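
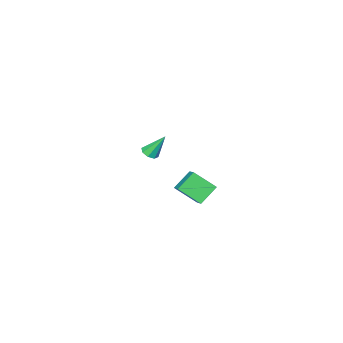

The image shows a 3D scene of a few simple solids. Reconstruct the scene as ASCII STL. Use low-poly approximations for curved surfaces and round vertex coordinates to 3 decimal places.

solid 
facet normal -0.782 -0.009 0.623
outer loop
vertex -2.305 -3.145 -3.131
vertex -1.686 -2.006 -2.338
vertex -3.088 -2.047 -4.098
endloop
endfacet
facet normal -0.407 -0.750 -0.522
outer loop
vertex -1.954 -2.034 -5.002
vertex -2.305 -3.145 -3.131
vertex -3.088 -2.047 -4.098
endloop
endfacet
facet normal -0.782 -0.009 0.623
outer loop
vertex -3.088 -2.047 -4.098
vertex -1.686 -2.006 -2.338
vertex -2.469 -0.907 -3.305
endloop
endfacet
facet normal -0.472 0.662 -0.583
outer loop
vertex -2.469 -0.907 -3.305
vertex -1.954 -2.034 -5.002
vertex -3.088 -2.047 -4.098
endloop
endfacet
facet normal 0.472 -0.662 0.582
outer loop
vertex -2.305 -3.145 -3.131
vertex -0.552 -1.993 -3.242
vertex -1.686 -2.006 -2.338
endloop
endfacet
facet normal -0.408 -0.749 -0.522
outer loop
vertex -1.171 -3.133 -4.035
vertex -2.305 -3.145 -3.131
vertex -1.954 -2.034 -5.002
endloop
endfacet
facet normal 0.472 -0.662 0.583
outer loop
vertex -1.171 -3.133 -4.035
vertex -0.552 -1.993 -3.242
vertex -2.305 -3.145 -3.131
endloop
endfacet
facet normal 0.407 0.749 0.522
outer loop
vertex -1.686 -2.006 -2.338
vertex -0.552 -1.993 -3.242
vertex -2.469 -0.907 -3.305
endloop
endfacet
facet normal -0.472 0.662 -0.583
outer loop
vertex -1.335 -0.895 -4.209
vertex -1.954 -2.034 -5.002
vertex -2.469 -0.907 -3.305
endloop
endfacet
facet normal 0.408 0.750 0.521
outer loop
vertex -2.469 -0.907 -3.305
vertex -0.552 -1.993 -3.242
vertex -1.335 -0.895 -4.209
endloop
endfacet
facet normal 0.782 0.009 -0.623
outer loop
vertex -1.335 -0.895 -4.209
vertex -1.171 -3.133 -4.035
vertex -1.954 -2.034 -5.002
endloop
endfacet
facet normal 0.782 0.009 -0.623
outer loop
vertex -0.552 -1.993 -3.242
vertex -1.171 -3.133 -4.035
vertex -1.335 -0.895 -4.209
endloop
endfacet
facet normal 0.363 -0.379 -0.851
outer loop
vertex 3.826 1.047 2.861
vertex 3.422 0.705 2.841
vertex 3.508 1.196 2.659
endloop
endfacet
facet normal 0.370 0.924 0.099
outer loop
vertex 3.826 1.047 2.861
vertex 3.508 1.196 2.659
vertex 2.858 1.295 4.159
endloop
endfacet
facet normal 0.364 -0.379 -0.851
outer loop
vertex 3.508 1.196 2.659
vertex 3.422 0.705 2.841
vertex 3.139 1.057 2.563
endloop
endfacet
facet normal -0.302 0.934 -0.192
outer loop
vertex 3.508 1.196 2.659
vertex 3.139 1.057 2.563
vertex 2.858 1.295 4.159
endloop
endfacet
facet normal 0.364 -0.379 -0.851
outer loop
vertex 3.139 1.057 2.563
vertex 3.422 0.705 2.841
vertex 2.936 0.712 2.63
endloop
endfacet
facet normal -0.859 0.463 -0.220
outer loop
vertex 3.139 1.057 2.563
vertex 2.936 0.712 2.63
vertex 2.858 1.295 4.159
endloop
endfacet
facet normal 0.364 -0.380 -0.850
outer loop
vertex 2.936 0.712 2.63
vertex 3.422 0.705 2.841
vertex 3.018 0.363 2.821
endloop
endfacet
facet normal -0.977 -0.212 0.031
outer loop
vertex 2.936 0.712 2.63
vertex 3.018 0.363 2.821
vertex 2.858 1.295 4.159
endloop
endfacet
facet normal 0.364 -0.380 -0.851
outer loop
vertex 3.018 0.363 2.821
vertex 3.422 0.705 2.841
vertex 3.336 0.215 3.023
endloop
endfacet
facet normal -0.587 -0.696 0.414
outer loop
vertex 3.018 0.363 2.821
vertex 3.336 0.215 3.023
vertex 2.858 1.295 4.159
endloop
endfacet
facet normal 0.364 -0.380 -0.850
outer loop
vertex 3.336 0.215 3.023
vertex 3.422 0.705 2.841
vertex 3.705 0.354 3.119
endloop
endfacet
facet normal 0.082 -0.705 0.705
outer loop
vertex 3.336 0.215 3.023
vertex 3.705 0.354 3.119
vertex 2.858 1.295 4.159
endloop
endfacet
facet normal 0.364 -0.380 -0.850
outer loop
vertex 3.705 0.354 3.119
vertex 3.422 0.705 2.841
vertex 3.908 0.699 3.052
endloop
endfacet
facet normal 0.639 -0.234 0.732
outer loop
vertex 3.705 0.354 3.119
vertex 3.908 0.699 3.052
vertex 2.858 1.295 4.159
endloop
endfacet
facet normal 0.364 -0.381 -0.850
outer loop
vertex 3.908 0.699 3.052
vertex 3.422 0.705 2.841
vertex 3.826 1.047 2.861
endloop
endfacet
facet normal 0.757 0.442 0.480
outer loop
vertex 3.908 0.699 3.052
vertex 3.826 1.047 2.861
vertex 2.858 1.295 4.159
endloop
endfacet

endsolid


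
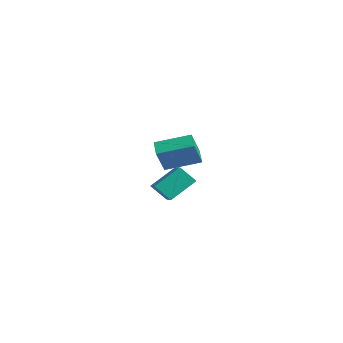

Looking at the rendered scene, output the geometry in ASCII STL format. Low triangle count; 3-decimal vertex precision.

solid 
facet normal -0.832 0.308 0.462
outer loop
vertex -2.722 -1.378 2.618
vertex -1.856 0.185 3.135
vertex -3.191 -0.686 1.313
endloop
endfacet
facet normal -0.466 -0.840 -0.278
outer loop
vertex -2.384 -0.985 0.865
vertex -2.722 -1.378 2.618
vertex -3.191 -0.686 1.313
endloop
endfacet
facet normal -0.832 0.309 0.462
outer loop
vertex -3.191 -0.686 1.313
vertex -1.856 0.185 3.135
vertex -2.324 0.877 1.83
endloop
endfacet
facet normal -0.302 0.446 -0.842
outer loop
vertex -2.324 0.877 1.83
vertex -2.384 -0.985 0.865
vertex -3.191 -0.686 1.313
endloop
endfacet
facet normal 0.302 -0.446 0.842
outer loop
vertex -2.722 -1.378 2.618
vertex -1.049 -0.114 2.687
vertex -1.856 0.185 3.135
endloop
endfacet
facet normal -0.466 -0.840 -0.278
outer loop
vertex -1.916 -1.677 2.17
vertex -2.722 -1.378 2.618
vertex -2.384 -0.985 0.865
endloop
endfacet
facet normal 0.303 -0.446 0.842
outer loop
vertex -1.916 -1.677 2.17
vertex -1.049 -0.114 2.687
vertex -2.722 -1.378 2.618
endloop
endfacet
facet normal 0.466 0.840 0.278
outer loop
vertex -1.856 0.185 3.135
vertex -1.049 -0.114 2.687
vertex -2.324 0.877 1.83
endloop
endfacet
facet normal -0.303 0.446 -0.842
outer loop
vertex -1.518 0.578 1.382
vertex -2.384 -0.985 0.865
vertex -2.324 0.877 1.83
endloop
endfacet
facet normal 0.466 0.840 0.278
outer loop
vertex -2.324 0.877 1.83
vertex -1.049 -0.114 2.687
vertex -1.518 0.578 1.382
endloop
endfacet
facet normal 0.832 -0.308 -0.462
outer loop
vertex -1.518 0.578 1.382
vertex -1.916 -1.677 2.17
vertex -2.384 -0.985 0.865
endloop
endfacet
facet normal 0.831 -0.308 -0.462
outer loop
vertex -1.049 -0.114 2.687
vertex -1.916 -1.677 2.17
vertex -1.518 0.578 1.382
endloop
endfacet
facet normal -0.419 -0.543 0.728
outer loop
vertex 4.031 -3.582 3.495
vertex 3.132 -3.319 3.173
vertex 4.004 -4.817 2.558
endloop
endfacet
facet normal 0.908 -0.266 0.324
outer loop
vertex 4.448 -4.241 1.787
vertex 4.031 -3.582 3.495
vertex 4.004 -4.817 2.558
endloop
endfacet
facet normal -0.419 -0.543 0.728
outer loop
vertex 4.004 -4.817 2.558
vertex 3.132 -3.319 3.173
vertex 3.105 -4.553 2.237
endloop
endfacet
facet normal -0.018 -0.796 -0.605
outer loop
vertex 3.105 -4.553 2.237
vertex 4.448 -4.241 1.787
vertex 4.004 -4.817 2.558
endloop
endfacet
facet normal 0.016 0.796 0.604
outer loop
vertex 4.031 -3.582 3.495
vertex 3.576 -2.743 2.402
vertex 3.132 -3.319 3.173
endloop
endfacet
facet normal 0.908 -0.266 0.324
outer loop
vertex 4.475 -3.007 2.723
vertex 4.031 -3.582 3.495
vertex 4.448 -4.241 1.787
endloop
endfacet
facet normal 0.018 0.797 0.604
outer loop
vertex 4.475 -3.007 2.723
vertex 3.576 -2.743 2.402
vertex 4.031 -3.582 3.495
endloop
endfacet
facet normal -0.908 0.266 -0.324
outer loop
vertex 3.132 -3.319 3.173
vertex 3.576 -2.743 2.402
vertex 3.105 -4.553 2.237
endloop
endfacet
facet normal -0.017 -0.797 -0.604
outer loop
vertex 3.549 -3.978 1.465
vertex 4.448 -4.241 1.787
vertex 3.105 -4.553 2.237
endloop
endfacet
facet normal -0.908 0.266 -0.324
outer loop
vertex 3.105 -4.553 2.237
vertex 3.576 -2.743 2.402
vertex 3.549 -3.978 1.465
endloop
endfacet
facet normal 0.419 0.543 -0.728
outer loop
vertex 3.549 -3.978 1.465
vertex 4.475 -3.007 2.723
vertex 4.448 -4.241 1.787
endloop
endfacet
facet normal 0.419 0.543 -0.728
outer loop
vertex 3.576 -2.743 2.402
vertex 4.475 -3.007 2.723
vertex 3.549 -3.978 1.465
endloop
endfacet

endsolid


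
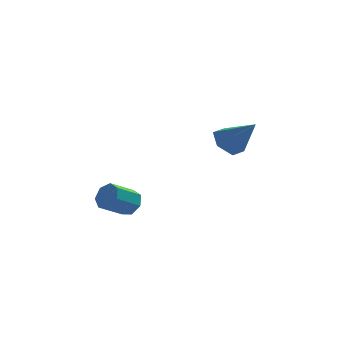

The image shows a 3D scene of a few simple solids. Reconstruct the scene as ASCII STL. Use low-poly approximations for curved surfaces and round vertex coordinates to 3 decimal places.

solid 
facet normal 0.738 0.400 -0.543
outer loop
vertex -1.484 -4.28 -3.073
vertex -1.88 -3.687 -3.174
vertex -1.413 -3.83 -2.645
endloop
endfacet
facet normal 0.666 -0.566 0.485
outer loop
vertex -1.484 -4.28 -3.073
vertex -1.413 -3.83 -2.645
vertex -2.523 -4.845 -2.306
endloop
endfacet
facet normal 0.666 -0.567 0.484
outer loop
vertex -2.523 -4.845 -2.306
vertex -1.413 -3.83 -2.645
vertex -2.452 -4.396 -1.878
endloop
endfacet
facet normal -0.737 -0.402 0.544
outer loop
vertex -2.523 -4.845 -2.306
vertex -2.452 -4.396 -1.878
vertex -2.92 -4.253 -2.406
endloop
endfacet
facet normal 0.738 0.401 -0.543
outer loop
vertex -1.413 -3.83 -2.645
vertex -1.88 -3.687 -3.174
vertex -1.694 -3.273 -2.615
endloop
endfacet
facet normal 0.504 0.209 0.838
outer loop
vertex -1.413 -3.83 -2.645
vertex -1.694 -3.273 -2.615
vertex -2.452 -4.396 -1.878
endloop
endfacet
facet normal 0.505 0.209 0.838
outer loop
vertex -2.452 -4.396 -1.878
vertex -1.694 -3.273 -2.615
vertex -2.733 -3.838 -1.848
endloop
endfacet
facet normal -0.737 -0.400 0.545
outer loop
vertex -2.452 -4.396 -1.878
vertex -2.733 -3.838 -1.848
vertex -2.92 -4.253 -2.406
endloop
endfacet
facet normal 0.738 0.401 -0.543
outer loop
vertex -1.694 -3.273 -2.615
vertex -1.88 -3.687 -3.174
vertex -2.115 -3.028 -3.006
endloop
endfacet
facet normal -0.037 0.828 0.559
outer loop
vertex -1.694 -3.273 -2.615
vertex -2.115 -3.028 -3.006
vertex -2.733 -3.838 -1.848
endloop
endfacet
facet normal -0.037 0.828 0.560
outer loop
vertex -2.733 -3.838 -1.848
vertex -2.115 -3.028 -3.006
vertex -3.154 -3.593 -2.238
endloop
endfacet
facet normal -0.737 -0.400 0.545
outer loop
vertex -2.733 -3.838 -1.848
vertex -3.154 -3.593 -2.238
vertex -2.92 -4.253 -2.406
endloop
endfacet
facet normal 0.737 0.401 -0.544
outer loop
vertex -2.115 -3.028 -3.006
vertex -1.88 -3.687 -3.174
vertex -2.36 -3.279 -3.523
endloop
endfacet
facet normal -0.550 0.823 -0.139
outer loop
vertex -2.115 -3.028 -3.006
vertex -2.36 -3.279 -3.523
vertex -3.154 -3.593 -2.238
endloop
endfacet
facet normal -0.551 0.823 -0.140
outer loop
vertex -3.154 -3.593 -2.238
vertex -2.36 -3.279 -3.523
vertex -3.399 -3.845 -2.755
endloop
endfacet
facet normal -0.737 -0.400 0.544
outer loop
vertex -3.154 -3.593 -2.238
vertex -3.399 -3.845 -2.755
vertex -2.92 -4.253 -2.406
endloop
endfacet
facet normal 0.737 0.400 -0.545
outer loop
vertex -2.36 -3.279 -3.523
vertex -1.88 -3.687 -3.174
vertex -2.244 -3.838 -3.777
endloop
endfacet
facet normal -0.650 0.198 -0.733
outer loop
vertex -2.36 -3.279 -3.523
vertex -2.244 -3.838 -3.777
vertex -3.399 -3.845 -2.755
endloop
endfacet
facet normal -0.650 0.199 -0.733
outer loop
vertex -3.399 -3.845 -2.755
vertex -2.244 -3.838 -3.777
vertex -3.283 -4.403 -3.009
endloop
endfacet
facet normal -0.737 -0.401 0.544
outer loop
vertex -3.399 -3.845 -2.755
vertex -3.283 -4.403 -3.009
vertex -2.92 -4.253 -2.406
endloop
endfacet
facet normal 0.737 0.401 -0.545
outer loop
vertex -2.244 -3.838 -3.777
vertex -1.88 -3.687 -3.174
vertex -1.854 -4.283 -3.577
endloop
endfacet
facet normal -0.260 -0.576 -0.775
outer loop
vertex -2.244 -3.838 -3.777
vertex -1.854 -4.283 -3.577
vertex -3.283 -4.403 -3.009
endloop
endfacet
facet normal -0.260 -0.575 -0.776
outer loop
vertex -3.283 -4.403 -3.009
vertex -1.854 -4.283 -3.577
vertex -2.893 -4.849 -2.809
endloop
endfacet
facet normal -0.737 -0.401 0.544
outer loop
vertex -3.283 -4.403 -3.009
vertex -2.893 -4.849 -2.809
vertex -2.92 -4.253 -2.406
endloop
endfacet
facet normal 0.738 0.400 -0.544
outer loop
vertex -1.854 -4.283 -3.577
vertex -1.88 -3.687 -3.174
vertex -1.484 -4.28 -3.073
endloop
endfacet
facet normal 0.326 -0.916 -0.234
outer loop
vertex -1.854 -4.283 -3.577
vertex -1.484 -4.28 -3.073
vertex -2.893 -4.849 -2.809
endloop
endfacet
facet normal 0.326 -0.916 -0.233
outer loop
vertex -2.893 -4.849 -2.809
vertex -1.484 -4.28 -3.073
vertex -2.523 -4.845 -2.306
endloop
endfacet
facet normal -0.736 -0.402 0.545
outer loop
vertex -2.893 -4.849 -2.809
vertex -2.523 -4.845 -2.306
vertex -2.92 -4.253 -2.406
endloop
endfacet
facet normal -0.562 0.407 -0.720
outer loop
vertex 3.58 -0.165 -1.934
vertex 2.881 -0.083 -1.342
vertex 3.49 0.6 -1.431
endloop
endfacet
facet normal 0.973 0.196 -0.124
outer loop
vertex 3.58 -0.165 -1.934
vertex 3.49 0.6 -1.431
vertex 3.979 -0.877 0.062
endloop
endfacet
facet normal -0.562 0.408 -0.719
outer loop
vertex 3.49 0.6 -1.431
vertex 2.881 -0.083 -1.342
vertex 2.792 0.682 -0.839
endloop
endfacet
facet normal 0.515 0.688 0.512
outer loop
vertex 3.49 0.6 -1.431
vertex 2.792 0.682 -0.839
vertex 3.979 -0.877 0.062
endloop
endfacet
facet normal -0.563 0.407 -0.719
outer loop
vertex 2.792 0.682 -0.839
vertex 2.881 -0.083 -1.342
vertex 2.182 -0.002 -0.749
endloop
endfacet
facet normal -0.245 0.338 0.909
outer loop
vertex 2.792 0.682 -0.839
vertex 2.182 -0.002 -0.749
vertex 3.979 -0.877 0.062
endloop
endfacet
facet normal -0.563 0.407 -0.719
outer loop
vertex 2.182 -0.002 -0.749
vertex 2.881 -0.083 -1.342
vertex 2.272 -0.767 -1.252
endloop
endfacet
facet normal -0.547 -0.504 0.668
outer loop
vertex 2.182 -0.002 -0.749
vertex 2.272 -0.767 -1.252
vertex 3.979 -0.877 0.062
endloop
endfacet
facet normal -0.563 0.407 -0.719
outer loop
vertex 2.272 -0.767 -1.252
vertex 2.881 -0.083 -1.342
vertex 2.971 -0.848 -1.845
endloop
endfacet
facet normal -0.089 -0.996 0.032
outer loop
vertex 2.272 -0.767 -1.252
vertex 2.971 -0.848 -1.845
vertex 3.979 -0.877 0.062
endloop
endfacet
facet normal -0.562 0.407 -0.720
outer loop
vertex 2.971 -0.848 -1.845
vertex 2.881 -0.083 -1.342
vertex 3.58 -0.165 -1.934
endloop
endfacet
facet normal 0.671 -0.646 -0.364
outer loop
vertex 2.971 -0.848 -1.845
vertex 3.58 -0.165 -1.934
vertex 3.979 -0.877 0.062
endloop
endfacet

endsolid


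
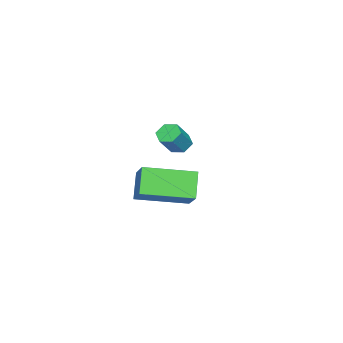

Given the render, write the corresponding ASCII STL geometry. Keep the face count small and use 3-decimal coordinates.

solid 
facet normal -0.674 0.135 -0.727
outer loop
vertex -0.913 -3.051 2.455
vertex -1.265 -3.36 2.724
vertex -1.252 -2.827 2.811
endloop
endfacet
facet normal 0.389 0.900 -0.196
outer loop
vertex -0.913 -3.051 2.455
vertex -1.252 -2.827 2.811
vertex -0.104 -3.211 3.326
endloop
endfacet
facet normal 0.389 0.900 -0.196
outer loop
vertex -0.104 -3.211 3.326
vertex -1.252 -2.827 2.811
vertex -0.443 -2.987 3.682
endloop
endfacet
facet normal 0.675 -0.132 0.726
outer loop
vertex -0.104 -3.211 3.326
vertex -0.443 -2.987 3.682
vertex -0.455 -3.52 3.596
endloop
endfacet
facet normal -0.675 0.135 -0.726
outer loop
vertex -1.252 -2.827 2.811
vertex -1.265 -3.36 2.724
vertex -1.603 -3.136 3.08
endloop
endfacet
facet normal -0.349 0.809 0.473
outer loop
vertex -1.252 -2.827 2.811
vertex -1.603 -3.136 3.08
vertex -0.443 -2.987 3.682
endloop
endfacet
facet normal -0.349 0.809 0.472
outer loop
vertex -0.443 -2.987 3.682
vertex -1.603 -3.136 3.08
vertex -0.794 -3.296 3.952
endloop
endfacet
facet normal 0.675 -0.132 0.726
outer loop
vertex -0.443 -2.987 3.682
vertex -0.794 -3.296 3.952
vertex -0.455 -3.52 3.596
endloop
endfacet
facet normal -0.675 0.133 -0.725
outer loop
vertex -1.603 -3.136 3.08
vertex -1.265 -3.36 2.724
vertex -1.616 -3.669 2.994
endloop
endfacet
facet normal -0.738 -0.090 0.668
outer loop
vertex -1.603 -3.136 3.08
vertex -1.616 -3.669 2.994
vertex -0.794 -3.296 3.952
endloop
endfacet
facet normal -0.738 -0.091 0.669
outer loop
vertex -0.794 -3.296 3.952
vertex -1.616 -3.669 2.994
vertex -0.807 -3.829 3.865
endloop
endfacet
facet normal 0.674 -0.135 0.727
outer loop
vertex -0.794 -3.296 3.952
vertex -0.807 -3.829 3.865
vertex -0.455 -3.52 3.596
endloop
endfacet
facet normal -0.675 0.132 -0.726
outer loop
vertex -1.616 -3.669 2.994
vertex -1.265 -3.36 2.724
vertex -1.277 -3.893 2.638
endloop
endfacet
facet normal -0.389 -0.900 0.196
outer loop
vertex -1.616 -3.669 2.994
vertex -1.277 -3.893 2.638
vertex -0.807 -3.829 3.865
endloop
endfacet
facet normal -0.389 -0.900 0.196
outer loop
vertex -0.807 -3.829 3.865
vertex -1.277 -3.893 2.638
vertex -0.468 -4.053 3.509
endloop
endfacet
facet normal 0.674 -0.135 0.727
outer loop
vertex -0.807 -3.829 3.865
vertex -0.468 -4.053 3.509
vertex -0.455 -3.52 3.596
endloop
endfacet
facet normal -0.675 0.132 -0.726
outer loop
vertex -1.277 -3.893 2.638
vertex -1.265 -3.36 2.724
vertex -0.926 -3.584 2.368
endloop
endfacet
facet normal 0.349 -0.809 -0.473
outer loop
vertex -1.277 -3.893 2.638
vertex -0.926 -3.584 2.368
vertex -0.468 -4.053 3.509
endloop
endfacet
facet normal 0.350 -0.809 -0.473
outer loop
vertex -0.468 -4.053 3.509
vertex -0.926 -3.584 2.368
vertex -0.117 -3.744 3.24
endloop
endfacet
facet normal 0.675 -0.135 0.726
outer loop
vertex -0.468 -4.053 3.509
vertex -0.117 -3.744 3.24
vertex -0.455 -3.52 3.596
endloop
endfacet
facet normal -0.674 0.135 -0.727
outer loop
vertex -0.926 -3.584 2.368
vertex -1.265 -3.36 2.724
vertex -0.913 -3.051 2.455
endloop
endfacet
facet normal 0.738 0.091 -0.668
outer loop
vertex -0.926 -3.584 2.368
vertex -0.913 -3.051 2.455
vertex -0.117 -3.744 3.24
endloop
endfacet
facet normal 0.738 0.090 -0.669
outer loop
vertex -0.117 -3.744 3.24
vertex -0.913 -3.051 2.455
vertex -0.104 -3.211 3.326
endloop
endfacet
facet normal 0.675 -0.133 0.725
outer loop
vertex -0.117 -3.744 3.24
vertex -0.104 -3.211 3.326
vertex -0.455 -3.52 3.596
endloop
endfacet
facet normal -0.669 -0.462 -0.583
outer loop
vertex 2.974 -3.382 2.957
vertex 2.028 -1.594 2.624
vertex 3.703 -3.181 1.961
endloop
endfacet
facet normal 0.462 -0.872 0.162
outer loop
vertex 4.592 -2.566 2.736
vertex 2.974 -3.382 2.957
vertex 3.703 -3.181 1.961
endloop
endfacet
facet normal -0.669 -0.462 -0.583
outer loop
vertex 3.703 -3.181 1.961
vertex 2.028 -1.594 2.624
vertex 2.757 -1.393 1.628
endloop
endfacet
facet normal 0.583 0.160 -0.796
outer loop
vertex 2.757 -1.393 1.628
vertex 4.592 -2.566 2.736
vertex 3.703 -3.181 1.961
endloop
endfacet
facet normal -0.583 -0.160 0.796
outer loop
vertex 2.974 -3.382 2.957
vertex 2.917 -0.979 3.399
vertex 2.028 -1.594 2.624
endloop
endfacet
facet normal 0.462 -0.872 0.162
outer loop
vertex 3.863 -2.767 3.732
vertex 2.974 -3.382 2.957
vertex 4.592 -2.566 2.736
endloop
endfacet
facet normal -0.583 -0.160 0.796
outer loop
vertex 3.863 -2.767 3.732
vertex 2.917 -0.979 3.399
vertex 2.974 -3.382 2.957
endloop
endfacet
facet normal -0.462 0.872 -0.162
outer loop
vertex 2.028 -1.594 2.624
vertex 2.917 -0.979 3.399
vertex 2.757 -1.393 1.628
endloop
endfacet
facet normal 0.583 0.160 -0.796
outer loop
vertex 3.646 -0.778 2.403
vertex 4.592 -2.566 2.736
vertex 2.757 -1.393 1.628
endloop
endfacet
facet normal -0.462 0.872 -0.162
outer loop
vertex 2.757 -1.393 1.628
vertex 2.917 -0.979 3.399
vertex 3.646 -0.778 2.403
endloop
endfacet
facet normal 0.669 0.462 0.583
outer loop
vertex 3.646 -0.778 2.403
vertex 3.863 -2.767 3.732
vertex 4.592 -2.566 2.736
endloop
endfacet
facet normal 0.669 0.462 0.583
outer loop
vertex 2.917 -0.979 3.399
vertex 3.863 -2.767 3.732
vertex 3.646 -0.778 2.403
endloop
endfacet

endsolid


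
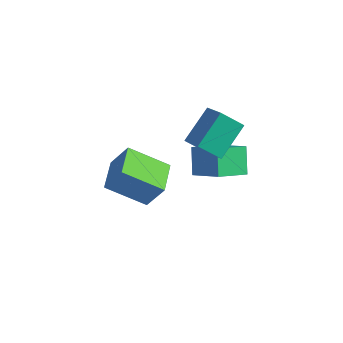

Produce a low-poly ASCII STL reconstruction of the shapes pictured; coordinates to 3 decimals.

solid 
facet normal -0.842 0.319 -0.436
outer loop
vertex -0.497 1.204 2.584
vertex -0.5 2.629 3.634
vertex 0.178 1.829 1.738
endloop
endfacet
facet normal 0.002 -0.805 -0.593
outer loop
vertex 1.12 1.471 2.226
vertex -0.497 1.204 2.584
vertex 0.178 1.829 1.738
endloop
endfacet
facet normal -0.842 0.319 -0.436
outer loop
vertex 0.178 1.829 1.738
vertex -0.5 2.629 3.634
vertex 0.175 3.254 2.788
endloop
endfacet
facet normal 0.541 0.500 -0.677
outer loop
vertex 0.175 3.254 2.788
vertex 1.12 1.471 2.226
vertex 0.178 1.829 1.738
endloop
endfacet
facet normal -0.541 -0.500 0.677
outer loop
vertex -0.497 1.204 2.584
vertex 0.442 2.271 4.122
vertex -0.5 2.629 3.634
endloop
endfacet
facet normal 0.002 -0.805 -0.593
outer loop
vertex 0.445 0.846 3.072
vertex -0.497 1.204 2.584
vertex 1.12 1.471 2.226
endloop
endfacet
facet normal -0.541 -0.500 0.677
outer loop
vertex 0.445 0.846 3.072
vertex 0.442 2.271 4.122
vertex -0.497 1.204 2.584
endloop
endfacet
facet normal -0.002 0.805 0.593
outer loop
vertex -0.5 2.629 3.634
vertex 0.442 2.271 4.122
vertex 0.175 3.254 2.788
endloop
endfacet
facet normal 0.541 0.500 -0.677
outer loop
vertex 1.117 2.896 3.276
vertex 1.12 1.471 2.226
vertex 0.175 3.254 2.788
endloop
endfacet
facet normal -0.002 0.805 0.593
outer loop
vertex 0.175 3.254 2.788
vertex 0.442 2.271 4.122
vertex 1.117 2.896 3.276
endloop
endfacet
facet normal 0.842 -0.319 0.436
outer loop
vertex 1.117 2.896 3.276
vertex 0.445 0.846 3.072
vertex 1.12 1.471 2.226
endloop
endfacet
facet normal 0.842 -0.319 0.436
outer loop
vertex 0.442 2.271 4.122
vertex 0.445 0.846 3.072
vertex 1.117 2.896 3.276
endloop
endfacet
facet normal -0.854 0.052 -0.517
outer loop
vertex -0.93 2.189 1.153
vertex -0.491 3.495 0.56
vertex -0.367 1.548 0.158
endloop
endfacet
facet normal -0.293 -0.871 0.395
outer loop
vertex 0.991 1.465 0.98
vertex -0.93 2.189 1.153
vertex -0.367 1.548 0.158
endloop
endfacet
facet normal -0.855 0.052 -0.516
outer loop
vertex -0.367 1.548 0.158
vertex -0.491 3.495 0.56
vertex 0.071 2.854 -0.435
endloop
endfacet
facet normal 0.430 -0.489 -0.759
outer loop
vertex 0.071 2.854 -0.435
vertex 0.991 1.465 0.98
vertex -0.367 1.548 0.158
endloop
endfacet
facet normal -0.430 0.489 0.759
outer loop
vertex -0.93 2.189 1.153
vertex 0.867 3.412 1.382
vertex -0.491 3.495 0.56
endloop
endfacet
facet normal -0.292 -0.871 0.396
outer loop
vertex 0.429 2.106 1.975
vertex -0.93 2.189 1.153
vertex 0.991 1.465 0.98
endloop
endfacet
facet normal -0.429 0.489 0.759
outer loop
vertex 0.429 2.106 1.975
vertex 0.867 3.412 1.382
vertex -0.93 2.189 1.153
endloop
endfacet
facet normal 0.293 0.871 -0.396
outer loop
vertex -0.491 3.495 0.56
vertex 0.867 3.412 1.382
vertex 0.071 2.854 -0.435
endloop
endfacet
facet normal 0.429 -0.489 -0.759
outer loop
vertex 1.43 2.771 0.387
vertex 0.991 1.465 0.98
vertex 0.071 2.854 -0.435
endloop
endfacet
facet normal 0.292 0.871 -0.395
outer loop
vertex 0.071 2.854 -0.435
vertex 0.867 3.412 1.382
vertex 1.43 2.771 0.387
endloop
endfacet
facet normal 0.855 -0.053 0.517
outer loop
vertex 1.43 2.771 0.387
vertex 0.429 2.106 1.975
vertex 0.991 1.465 0.98
endloop
endfacet
facet normal 0.854 -0.052 0.517
outer loop
vertex 0.867 3.412 1.382
vertex 0.429 2.106 1.975
vertex 1.43 2.771 0.387
endloop
endfacet
facet normal -0.508 0.857 0.090
outer loop
vertex -1.074 -1.484 3.832
vertex 0.258 -0.594 2.867
vertex -1.729 -1.752 2.683
endloop
endfacet
facet normal -0.712 -0.476 0.517
outer loop
vertex -0.998 -2.986 2.553
vertex -1.074 -1.484 3.832
vertex -1.729 -1.752 2.683
endloop
endfacet
facet normal -0.508 0.857 0.089
outer loop
vertex -1.729 -1.752 2.683
vertex 0.258 -0.594 2.867
vertex -0.397 -0.862 1.717
endloop
endfacet
facet normal -0.485 -0.198 -0.852
outer loop
vertex -0.397 -0.862 1.717
vertex -0.998 -2.986 2.553
vertex -1.729 -1.752 2.683
endloop
endfacet
facet normal 0.485 0.198 0.852
outer loop
vertex -1.074 -1.484 3.832
vertex 0.989 -1.828 2.737
vertex 0.258 -0.594 2.867
endloop
endfacet
facet normal -0.712 -0.476 0.516
outer loop
vertex -0.343 -2.718 3.703
vertex -1.074 -1.484 3.832
vertex -0.998 -2.986 2.553
endloop
endfacet
facet normal 0.485 0.198 0.852
outer loop
vertex -0.343 -2.718 3.703
vertex 0.989 -1.828 2.737
vertex -1.074 -1.484 3.832
endloop
endfacet
facet normal 0.712 0.476 -0.516
outer loop
vertex 0.258 -0.594 2.867
vertex 0.989 -1.828 2.737
vertex -0.397 -0.862 1.717
endloop
endfacet
facet normal -0.485 -0.198 -0.852
outer loop
vertex 0.334 -2.096 1.588
vertex -0.998 -2.986 2.553
vertex -0.397 -0.862 1.717
endloop
endfacet
facet normal 0.712 0.476 -0.517
outer loop
vertex -0.397 -0.862 1.717
vertex 0.989 -1.828 2.737
vertex 0.334 -2.096 1.588
endloop
endfacet
facet normal 0.508 -0.857 -0.089
outer loop
vertex 0.334 -2.096 1.588
vertex -0.343 -2.718 3.703
vertex -0.998 -2.986 2.553
endloop
endfacet
facet normal 0.508 -0.857 -0.090
outer loop
vertex 0.989 -1.828 2.737
vertex -0.343 -2.718 3.703
vertex 0.334 -2.096 1.588
endloop
endfacet

endsolid


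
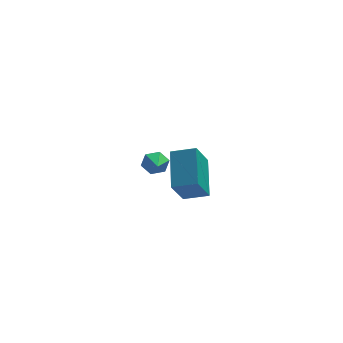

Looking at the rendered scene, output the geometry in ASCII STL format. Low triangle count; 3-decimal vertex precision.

solid 
facet normal -0.375 -0.512 0.773
outer loop
vertex 2.912 -2.518 4.938
vertex 1.793 -2.198 4.607
vertex 2.772 -4.283 3.7
endloop
endfacet
facet normal 0.925 -0.265 0.273
outer loop
vertex 3.387 -3.442 2.433
vertex 2.912 -2.518 4.938
vertex 2.772 -4.283 3.7
endloop
endfacet
facet normal -0.375 -0.512 0.772
outer loop
vertex 2.772 -4.283 3.7
vertex 1.793 -2.198 4.607
vertex 1.653 -3.962 3.369
endloop
endfacet
facet normal -0.065 -0.817 -0.573
outer loop
vertex 1.653 -3.962 3.369
vertex 3.387 -3.442 2.433
vertex 2.772 -4.283 3.7
endloop
endfacet
facet normal 0.064 0.817 0.573
outer loop
vertex 2.912 -2.518 4.938
vertex 2.408 -1.357 3.34
vertex 1.793 -2.198 4.607
endloop
endfacet
facet normal 0.925 -0.265 0.273
outer loop
vertex 3.527 -1.678 3.671
vertex 2.912 -2.518 4.938
vertex 3.387 -3.442 2.433
endloop
endfacet
facet normal 0.065 0.817 0.573
outer loop
vertex 3.527 -1.678 3.671
vertex 2.408 -1.357 3.34
vertex 2.912 -2.518 4.938
endloop
endfacet
facet normal -0.925 0.265 -0.273
outer loop
vertex 1.793 -2.198 4.607
vertex 2.408 -1.357 3.34
vertex 1.653 -3.962 3.369
endloop
endfacet
facet normal -0.064 -0.817 -0.573
outer loop
vertex 2.268 -3.122 2.102
vertex 3.387 -3.442 2.433
vertex 1.653 -3.962 3.369
endloop
endfacet
facet normal -0.925 0.265 -0.273
outer loop
vertex 1.653 -3.962 3.369
vertex 2.408 -1.357 3.34
vertex 2.268 -3.122 2.102
endloop
endfacet
facet normal 0.375 0.512 -0.773
outer loop
vertex 2.268 -3.122 2.102
vertex 3.527 -1.678 3.671
vertex 3.387 -3.442 2.433
endloop
endfacet
facet normal 0.375 0.512 -0.773
outer loop
vertex 2.408 -1.357 3.34
vertex 3.527 -1.678 3.671
vertex 2.268 -3.122 2.102
endloop
endfacet
facet normal 0.032 0.917 -0.397
outer loop
vertex 2.058 2.789 0.506
vertex 1.614 3.012 0.986
vertex 2.293 3.04 1.105
endloop
endfacet
facet normal 0.897 -0.403 -0.183
outer loop
vertex 2.058 2.789 0.506
vertex 2.293 3.04 1.105
vertex 1.546 1.048 1.834
endloop
endfacet
facet normal 0.032 0.918 -0.396
outer loop
vertex 2.293 3.04 1.105
vertex 1.614 3.012 0.986
vertex 1.85 3.262 1.584
endloop
endfacet
facet normal 0.729 -0.023 0.684
outer loop
vertex 2.293 3.04 1.105
vertex 1.85 3.262 1.584
vertex 1.546 1.048 1.834
endloop
endfacet
facet normal 0.032 0.918 -0.396
outer loop
vertex 1.85 3.262 1.584
vertex 1.614 3.012 0.986
vertex 1.171 3.234 1.465
endloop
endfacet
facet normal -0.176 0.134 0.975
outer loop
vertex 1.85 3.262 1.584
vertex 1.171 3.234 1.465
vertex 1.546 1.048 1.834
endloop
endfacet
facet normal 0.032 0.918 -0.396
outer loop
vertex 1.171 3.234 1.465
vertex 1.614 3.012 0.986
vertex 0.935 2.984 0.867
endloop
endfacet
facet normal -0.913 -0.089 0.398
outer loop
vertex 1.171 3.234 1.465
vertex 0.935 2.984 0.867
vertex 1.546 1.048 1.834
endloop
endfacet
facet normal 0.032 0.917 -0.397
outer loop
vertex 0.935 2.984 0.867
vertex 1.614 3.012 0.986
vertex 1.379 2.761 0.387
endloop
endfacet
facet normal -0.746 -0.471 -0.471
outer loop
vertex 0.935 2.984 0.867
vertex 1.379 2.761 0.387
vertex 1.546 1.048 1.834
endloop
endfacet
facet normal 0.032 0.917 -0.397
outer loop
vertex 1.379 2.761 0.387
vertex 1.614 3.012 0.986
vertex 2.058 2.789 0.506
endloop
endfacet
facet normal 0.159 -0.628 -0.762
outer loop
vertex 1.379 2.761 0.387
vertex 2.058 2.789 0.506
vertex 1.546 1.048 1.834
endloop
endfacet

endsolid


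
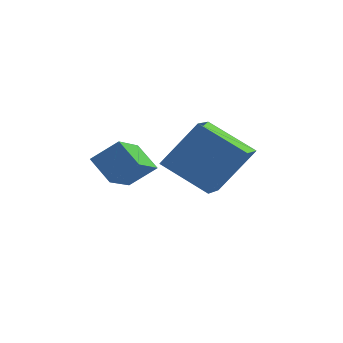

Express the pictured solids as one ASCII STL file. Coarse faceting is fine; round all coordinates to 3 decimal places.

solid 
facet normal -0.524 -0.263 -0.810
outer loop
vertex 0.079 2.135 0.617
vertex -0.024 3.529 0.231
vertex 1.802 1.968 -0.444
endloop
endfacet
facet normal 0.071 -0.961 0.266
outer loop
vertex 2.924 2.531 1.289
vertex 0.079 2.135 0.617
vertex 1.802 1.968 -0.444
endloop
endfacet
facet normal -0.524 -0.263 -0.810
outer loop
vertex 1.802 1.968 -0.444
vertex -0.024 3.529 0.231
vertex 1.699 3.362 -0.83
endloop
endfacet
facet normal 0.849 -0.082 -0.523
outer loop
vertex 1.699 3.362 -0.83
vertex 2.924 2.531 1.289
vertex 1.802 1.968 -0.444
endloop
endfacet
facet normal -0.849 0.082 0.523
outer loop
vertex 0.079 2.135 0.617
vertex 1.098 4.092 1.964
vertex -0.024 3.529 0.231
endloop
endfacet
facet normal 0.071 -0.961 0.266
outer loop
vertex 1.201 2.698 2.35
vertex 0.079 2.135 0.617
vertex 2.924 2.531 1.289
endloop
endfacet
facet normal -0.849 0.082 0.523
outer loop
vertex 1.201 2.698 2.35
vertex 1.098 4.092 1.964
vertex 0.079 2.135 0.617
endloop
endfacet
facet normal -0.071 0.961 -0.266
outer loop
vertex -0.024 3.529 0.231
vertex 1.098 4.092 1.964
vertex 1.699 3.362 -0.83
endloop
endfacet
facet normal 0.849 -0.082 -0.523
outer loop
vertex 2.821 3.925 0.903
vertex 2.924 2.531 1.289
vertex 1.699 3.362 -0.83
endloop
endfacet
facet normal -0.071 0.961 -0.266
outer loop
vertex 1.699 3.362 -0.83
vertex 1.098 4.092 1.964
vertex 2.821 3.925 0.903
endloop
endfacet
facet normal 0.524 0.263 0.810
outer loop
vertex 2.821 3.925 0.903
vertex 1.201 2.698 2.35
vertex 2.924 2.531 1.289
endloop
endfacet
facet normal 0.524 0.263 0.810
outer loop
vertex 1.098 4.092 1.964
vertex 1.201 2.698 2.35
vertex 2.821 3.925 0.903
endloop
endfacet
facet normal -0.724 -0.253 -0.641
outer loop
vertex -0.334 -1.256 0.995
vertex -1.132 -0.873 1.745
vertex -0.256 0.217 0.325
endloop
endfacet
facet normal 0.687 -0.331 -0.647
outer loop
vertex 0.592 0.513 1.075
vertex -0.334 -1.256 0.995
vertex -0.256 0.217 0.325
endloop
endfacet
facet normal -0.724 -0.253 -0.641
outer loop
vertex -0.256 0.217 0.325
vertex -1.132 -0.873 1.745
vertex -1.054 0.6 1.075
endloop
endfacet
facet normal 0.048 0.909 -0.413
outer loop
vertex -1.054 0.6 1.075
vertex 0.592 0.513 1.075
vertex -0.256 0.217 0.325
endloop
endfacet
facet normal -0.048 -0.909 0.413
outer loop
vertex -0.334 -1.256 0.995
vertex -0.284 -0.577 2.495
vertex -1.132 -0.873 1.745
endloop
endfacet
facet normal 0.687 -0.331 -0.647
outer loop
vertex 0.514 -0.96 1.745
vertex -0.334 -1.256 0.995
vertex 0.592 0.513 1.075
endloop
endfacet
facet normal -0.048 -0.909 0.413
outer loop
vertex 0.514 -0.96 1.745
vertex -0.284 -0.577 2.495
vertex -0.334 -1.256 0.995
endloop
endfacet
facet normal -0.687 0.331 0.647
outer loop
vertex -1.132 -0.873 1.745
vertex -0.284 -0.577 2.495
vertex -1.054 0.6 1.075
endloop
endfacet
facet normal 0.048 0.909 -0.413
outer loop
vertex -0.206 0.896 1.825
vertex 0.592 0.513 1.075
vertex -1.054 0.6 1.075
endloop
endfacet
facet normal -0.687 0.331 0.647
outer loop
vertex -1.054 0.6 1.075
vertex -0.284 -0.577 2.495
vertex -0.206 0.896 1.825
endloop
endfacet
facet normal 0.724 0.253 0.641
outer loop
vertex -0.206 0.896 1.825
vertex 0.514 -0.96 1.745
vertex 0.592 0.513 1.075
endloop
endfacet
facet normal 0.724 0.253 0.641
outer loop
vertex -0.284 -0.577 2.495
vertex 0.514 -0.96 1.745
vertex -0.206 0.896 1.825
endloop
endfacet

endsolid


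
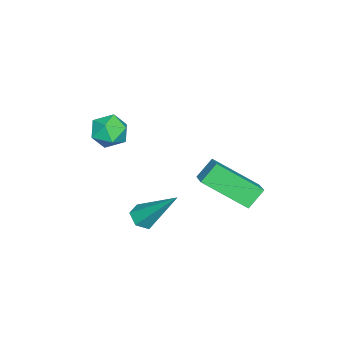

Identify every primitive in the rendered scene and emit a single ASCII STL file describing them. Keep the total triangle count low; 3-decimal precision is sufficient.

solid 
facet normal -0.904 0.050 0.425
outer loop
vertex 1.21 -3.612 2.738
vertex 1.505 -3.204 3.317
vertex 1.232 -2.846 2.695
endloop
endfacet
facet normal -0.958 0.012 -0.285
outer loop
vertex 1.21 -3.612 2.738
vertex 1.232 -2.846 2.695
vertex 1.41 -3.27 2.08
endloop
endfacet
facet normal -0.637 -0.588 -0.499
outer loop
vertex 1.21 -3.612 2.738
vertex 1.41 -3.27 2.08
vertex 1.793 -3.89 2.322
endloop
endfacet
facet normal -0.383 -0.920 0.078
outer loop
vertex 1.21 -3.612 2.738
vertex 1.793 -3.89 2.322
vertex 1.851 -3.849 3.087
endloop
endfacet
facet normal -0.548 -0.526 0.650
outer loop
vertex 1.21 -3.612 2.738
vertex 1.851 -3.849 3.087
vertex 1.505 -3.204 3.317
endloop
endfacet
facet normal -0.602 0.565 -0.564
outer loop
vertex 1.41 -3.27 2.08
vertex 1.232 -2.846 2.695
vertex 1.829 -2.651 2.253
endloop
endfacet
facet normal -0.515 0.626 0.586
outer loop
vertex 1.232 -2.846 2.695
vertex 1.505 -3.204 3.317
vertex 1.887 -2.61 3.018
endloop
endfacet
facet normal 0.060 -0.306 0.950
outer loop
vertex 1.505 -3.204 3.317
vertex 1.851 -3.849 3.087
vertex 2.27 -3.23 3.26
endloop
endfacet
facet normal 0.328 -0.944 0.026
outer loop
vertex 1.851 -3.849 3.087
vertex 1.793 -3.89 2.322
vertex 2.448 -3.654 2.645
endloop
endfacet
facet normal -0.082 -0.406 -0.910
outer loop
vertex 1.793 -3.89 2.322
vertex 1.41 -3.27 2.08
vertex 2.175 -3.296 2.023
endloop
endfacet
facet normal 0.383 0.920 -0.078
outer loop
vertex 2.47 -2.888 2.602
vertex 1.829 -2.651 2.253
vertex 1.887 -2.61 3.018
endloop
endfacet
facet normal 0.637 0.588 0.499
outer loop
vertex 2.47 -2.888 2.602
vertex 1.887 -2.61 3.018
vertex 2.27 -3.23 3.26
endloop
endfacet
facet normal 0.958 -0.012 0.285
outer loop
vertex 2.47 -2.888 2.602
vertex 2.27 -3.23 3.26
vertex 2.448 -3.654 2.645
endloop
endfacet
facet normal 0.904 -0.050 -0.425
outer loop
vertex 2.47 -2.888 2.602
vertex 2.448 -3.654 2.645
vertex 2.175 -3.296 2.023
endloop
endfacet
facet normal 0.548 0.526 -0.650
outer loop
vertex 2.47 -2.888 2.602
vertex 2.175 -3.296 2.023
vertex 1.829 -2.651 2.253
endloop
endfacet
facet normal -0.328 0.944 -0.026
outer loop
vertex 1.887 -2.61 3.018
vertex 1.829 -2.651 2.253
vertex 1.232 -2.846 2.695
endloop
endfacet
facet normal 0.082 0.406 0.910
outer loop
vertex 2.27 -3.23 3.26
vertex 1.887 -2.61 3.018
vertex 1.505 -3.204 3.317
endloop
endfacet
facet normal 0.602 -0.565 0.564
outer loop
vertex 2.448 -3.654 2.645
vertex 2.27 -3.23 3.26
vertex 1.851 -3.849 3.087
endloop
endfacet
facet normal 0.515 -0.626 -0.586
outer loop
vertex 2.175 -3.296 2.023
vertex 2.448 -3.654 2.645
vertex 1.793 -3.89 2.322
endloop
endfacet
facet normal -0.060 0.306 -0.950
outer loop
vertex 1.829 -2.651 2.253
vertex 2.175 -3.296 2.023
vertex 1.41 -3.27 2.08
endloop
endfacet
facet normal -0.125 -0.640 -0.758
outer loop
vertex 2.847 -1.432 -1.307
vertex 2.547 -1.768 -0.974
vertex 2.292 -1.367 -1.27
endloop
endfacet
facet normal 0.073 0.883 -0.463
outer loop
vertex 2.847 -1.432 -1.307
vertex 2.292 -1.367 -1.27
vertex 2.813 -0.412 0.634
endloop
endfacet
facet normal -0.125 -0.640 -0.758
outer loop
vertex 2.292 -1.367 -1.27
vertex 2.547 -1.768 -0.974
vertex 1.992 -1.703 -0.937
endloop
endfacet
facet normal -0.786 0.611 -0.091
outer loop
vertex 2.292 -1.367 -1.27
vertex 1.992 -1.703 -0.937
vertex 2.813 -0.412 0.634
endloop
endfacet
facet normal -0.125 -0.640 -0.758
outer loop
vertex 1.992 -1.703 -0.937
vertex 2.547 -1.768 -0.974
vertex 2.247 -2.104 -0.641
endloop
endfacet
facet normal -0.831 -0.129 0.541
outer loop
vertex 1.992 -1.703 -0.937
vertex 2.247 -2.104 -0.641
vertex 2.813 -0.412 0.634
endloop
endfacet
facet normal -0.124 -0.640 -0.758
outer loop
vertex 2.247 -2.104 -0.641
vertex 2.547 -1.768 -0.974
vertex 2.802 -2.169 -0.677
endloop
endfacet
facet normal -0.018 -0.598 0.801
outer loop
vertex 2.247 -2.104 -0.641
vertex 2.802 -2.169 -0.677
vertex 2.813 -0.412 0.634
endloop
endfacet
facet normal -0.126 -0.641 -0.757
outer loop
vertex 2.802 -2.169 -0.677
vertex 2.547 -1.768 -0.974
vertex 3.102 -1.833 -1.011
endloop
endfacet
facet normal 0.842 -0.326 0.429
outer loop
vertex 2.802 -2.169 -0.677
vertex 3.102 -1.833 -1.011
vertex 2.813 -0.412 0.634
endloop
endfacet
facet normal -0.125 -0.640 -0.758
outer loop
vertex 3.102 -1.833 -1.011
vertex 2.547 -1.768 -0.974
vertex 2.847 -1.432 -1.307
endloop
endfacet
facet normal 0.887 0.415 -0.202
outer loop
vertex 3.102 -1.833 -1.011
vertex 2.847 -1.432 -1.307
vertex 2.813 -0.412 0.634
endloop
endfacet
facet normal -0.799 -0.443 -0.406
outer loop
vertex 0.438 -0.559 -0.066
vertex -0.115 -0.178 0.607
vertex 0.127 1.093 -1.256
endloop
endfacet
facet normal 0.581 -0.401 -0.708
outer loop
vertex 0.895 1.518 -0.867
vertex 0.438 -0.559 -0.066
vertex 0.127 1.093 -1.256
endloop
endfacet
facet normal -0.800 -0.443 -0.406
outer loop
vertex 0.127 1.093 -1.256
vertex -0.115 -0.178 0.607
vertex -0.425 1.474 -0.584
endloop
endfacet
facet normal -0.151 0.802 -0.578
outer loop
vertex -0.425 1.474 -0.584
vertex 0.895 1.518 -0.867
vertex 0.127 1.093 -1.256
endloop
endfacet
facet normal 0.151 -0.802 0.578
outer loop
vertex 0.438 -0.559 -0.066
vertex 0.653 0.247 0.996
vertex -0.115 -0.178 0.607
endloop
endfacet
facet normal 0.582 -0.401 -0.708
outer loop
vertex 1.205 -0.134 0.324
vertex 0.438 -0.559 -0.066
vertex 0.895 1.518 -0.867
endloop
endfacet
facet normal 0.150 -0.802 0.578
outer loop
vertex 1.205 -0.134 0.324
vertex 0.653 0.247 0.996
vertex 0.438 -0.559 -0.066
endloop
endfacet
facet normal -0.581 0.402 0.708
outer loop
vertex -0.115 -0.178 0.607
vertex 0.653 0.247 0.996
vertex -0.425 1.474 -0.584
endloop
endfacet
facet normal -0.151 0.802 -0.578
outer loop
vertex 0.342 1.899 -0.194
vertex 0.895 1.518 -0.867
vertex -0.425 1.474 -0.584
endloop
endfacet
facet normal -0.582 0.400 0.708
outer loop
vertex -0.425 1.474 -0.584
vertex 0.653 0.247 0.996
vertex 0.342 1.899 -0.194
endloop
endfacet
facet normal 0.799 0.443 0.406
outer loop
vertex 0.342 1.899 -0.194
vertex 1.205 -0.134 0.324
vertex 0.895 1.518 -0.867
endloop
endfacet
facet normal 0.800 0.443 0.406
outer loop
vertex 0.653 0.247 0.996
vertex 1.205 -0.134 0.324
vertex 0.342 1.899 -0.194
endloop
endfacet

endsolid


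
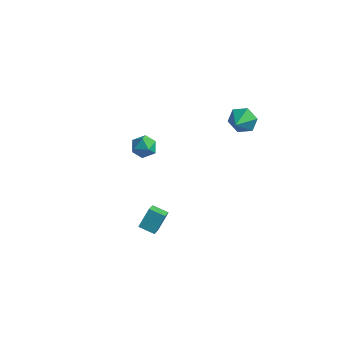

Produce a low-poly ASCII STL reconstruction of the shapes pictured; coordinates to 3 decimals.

solid 
facet normal -0.953 -0.096 0.288
outer loop
vertex -1.412 -4.351 1.035
vertex -1.235 -3.577 1.88
vertex -1.782 -3.31 0.159
endloop
endfacet
facet normal -0.152 -0.668 -0.729
outer loop
vertex -0.925 -3.223 -0.1
vertex -1.412 -4.351 1.035
vertex -1.782 -3.31 0.159
endloop
endfacet
facet normal -0.953 -0.096 0.288
outer loop
vertex -1.782 -3.31 0.159
vertex -1.235 -3.577 1.88
vertex -1.605 -2.536 1.004
endloop
endfacet
facet normal -0.263 0.738 -0.621
outer loop
vertex -1.605 -2.536 1.004
vertex -0.925 -3.223 -0.1
vertex -1.782 -3.31 0.159
endloop
endfacet
facet normal 0.263 -0.738 0.621
outer loop
vertex -1.412 -4.351 1.035
vertex -0.378 -3.49 1.621
vertex -1.235 -3.577 1.88
endloop
endfacet
facet normal -0.152 -0.668 -0.729
outer loop
vertex -0.555 -4.264 0.776
vertex -1.412 -4.351 1.035
vertex -0.925 -3.223 -0.1
endloop
endfacet
facet normal 0.263 -0.738 0.621
outer loop
vertex -0.555 -4.264 0.776
vertex -0.378 -3.49 1.621
vertex -1.412 -4.351 1.035
endloop
endfacet
facet normal 0.152 0.668 0.729
outer loop
vertex -1.235 -3.577 1.88
vertex -0.378 -3.49 1.621
vertex -1.605 -2.536 1.004
endloop
endfacet
facet normal -0.263 0.738 -0.621
outer loop
vertex -0.748 -2.449 0.745
vertex -0.925 -3.223 -0.1
vertex -1.605 -2.536 1.004
endloop
endfacet
facet normal 0.152 0.668 0.729
outer loop
vertex -1.605 -2.536 1.004
vertex -0.378 -3.49 1.621
vertex -0.748 -2.449 0.745
endloop
endfacet
facet normal 0.953 0.096 -0.288
outer loop
vertex -0.748 -2.449 0.745
vertex -0.555 -4.264 0.776
vertex -0.925 -3.223 -0.1
endloop
endfacet
facet normal 0.953 0.096 -0.288
outer loop
vertex -0.378 -3.49 1.621
vertex -0.555 -4.264 0.776
vertex -0.748 -2.449 0.745
endloop
endfacet
facet normal -0.294 0.944 -0.152
outer loop
vertex -3.274 0.633 2.497
vertex -3.98 0.402 2.429
vertex -3.713 0.593 3.099
endloop
endfacet
facet normal 0.284 0.921 0.268
outer loop
vertex -3.274 0.633 2.497
vertex -3.713 0.593 3.099
vertex -3.004 0.363 3.138
endloop
endfacet
facet normal 0.803 0.589 -0.090
outer loop
vertex -3.274 0.633 2.497
vertex -3.004 0.363 3.138
vertex -2.833 0.031 2.492
endloop
endfacet
facet normal 0.548 0.408 -0.730
outer loop
vertex -3.274 0.633 2.497
vertex -2.833 0.031 2.492
vertex -3.436 0.055 2.053
endloop
endfacet
facet normal -0.131 0.627 -0.768
outer loop
vertex -3.274 0.633 2.497
vertex -3.436 0.055 2.053
vertex -3.98 0.402 2.429
endloop
endfacet
facet normal 0.124 0.526 0.841
outer loop
vertex -3.004 0.363 3.138
vertex -3.713 0.593 3.099
vertex -3.544 -0.035 3.467
endloop
endfacet
facet normal -0.810 0.563 0.162
outer loop
vertex -3.713 0.593 3.099
vertex -3.98 0.402 2.429
vertex -4.147 -0.011 3.028
endloop
endfacet
facet normal -0.546 0.050 -0.836
outer loop
vertex -3.98 0.402 2.429
vertex -3.436 0.055 2.053
vertex -3.976 -0.343 2.382
endloop
endfacet
facet normal 0.552 -0.306 -0.775
outer loop
vertex -3.436 0.055 2.053
vertex -2.833 0.031 2.492
vertex -3.267 -0.573 2.421
endloop
endfacet
facet normal 0.965 -0.011 0.261
outer loop
vertex -2.833 0.031 2.492
vertex -3.004 0.363 3.138
vertex -3.0 -0.382 3.091
endloop
endfacet
facet normal -0.548 -0.408 0.730
outer loop
vertex -3.706 -0.613 3.023
vertex -3.544 -0.035 3.467
vertex -4.147 -0.011 3.028
endloop
endfacet
facet normal -0.803 -0.589 0.090
outer loop
vertex -3.706 -0.613 3.023
vertex -4.147 -0.011 3.028
vertex -3.976 -0.343 2.382
endloop
endfacet
facet normal -0.284 -0.921 -0.268
outer loop
vertex -3.706 -0.613 3.023
vertex -3.976 -0.343 2.382
vertex -3.267 -0.573 2.421
endloop
endfacet
facet normal 0.294 -0.944 0.152
outer loop
vertex -3.706 -0.613 3.023
vertex -3.267 -0.573 2.421
vertex -3.0 -0.382 3.091
endloop
endfacet
facet normal 0.131 -0.627 0.768
outer loop
vertex -3.706 -0.613 3.023
vertex -3.0 -0.382 3.091
vertex -3.544 -0.035 3.467
endloop
endfacet
facet normal -0.552 0.306 0.775
outer loop
vertex -4.147 -0.011 3.028
vertex -3.544 -0.035 3.467
vertex -3.713 0.593 3.099
endloop
endfacet
facet normal -0.965 0.011 -0.261
outer loop
vertex -3.976 -0.343 2.382
vertex -4.147 -0.011 3.028
vertex -3.98 0.402 2.429
endloop
endfacet
facet normal -0.124 -0.526 -0.841
outer loop
vertex -3.267 -0.573 2.421
vertex -3.976 -0.343 2.382
vertex -3.436 0.055 2.053
endloop
endfacet
facet normal 0.810 -0.563 -0.162
outer loop
vertex -3.0 -0.382 3.091
vertex -3.267 -0.573 2.421
vertex -2.833 0.031 2.492
endloop
endfacet
facet normal 0.546 -0.050 0.836
outer loop
vertex -3.544 -0.035 3.467
vertex -3.0 -0.382 3.091
vertex -3.004 0.363 3.138
endloop
endfacet
facet normal -0.093 0.887 -0.451
outer loop
vertex 0.905 3.644 2.966
vertex 0.246 3.809 3.426
vertex 0.993 4.021 3.689
endloop
endfacet
facet normal 0.894 -0.432 0.117
outer loop
vertex 0.905 3.644 2.966
vertex 0.993 4.021 3.689
vertex 0.354 2.771 3.954
endloop
endfacet
facet normal -0.093 0.887 -0.451
outer loop
vertex 0.993 4.021 3.689
vertex 0.246 3.809 3.426
vertex 0.335 4.186 4.149
endloop
endfacet
facet normal 0.552 -0.107 0.827
outer loop
vertex 0.993 4.021 3.689
vertex 0.335 4.186 4.149
vertex 0.354 2.771 3.954
endloop
endfacet
facet normal -0.091 0.888 -0.452
outer loop
vertex 0.335 4.186 4.149
vertex 0.246 3.809 3.426
vertex -0.413 3.975 3.885
endloop
endfacet
facet normal -0.296 -0.134 0.946
outer loop
vertex 0.335 4.186 4.149
vertex -0.413 3.975 3.885
vertex 0.354 2.771 3.954
endloop
endfacet
facet normal -0.092 0.887 -0.453
outer loop
vertex -0.413 3.975 3.885
vertex 0.246 3.809 3.426
vertex -0.501 3.597 3.163
endloop
endfacet
facet normal -0.798 -0.488 0.353
outer loop
vertex -0.413 3.975 3.885
vertex -0.501 3.597 3.163
vertex 0.354 2.771 3.954
endloop
endfacet
facet normal -0.093 0.887 -0.451
outer loop
vertex -0.501 3.597 3.163
vertex 0.246 3.809 3.426
vertex 0.157 3.432 2.703
endloop
endfacet
facet normal -0.455 -0.815 -0.359
outer loop
vertex -0.501 3.597 3.163
vertex 0.157 3.432 2.703
vertex 0.354 2.771 3.954
endloop
endfacet
facet normal -0.093 0.888 -0.451
outer loop
vertex 0.157 3.432 2.703
vertex 0.246 3.809 3.426
vertex 0.905 3.644 2.966
endloop
endfacet
facet normal 0.391 -0.787 -0.477
outer loop
vertex 0.157 3.432 2.703
vertex 0.905 3.644 2.966
vertex 0.354 2.771 3.954
endloop
endfacet

endsolid


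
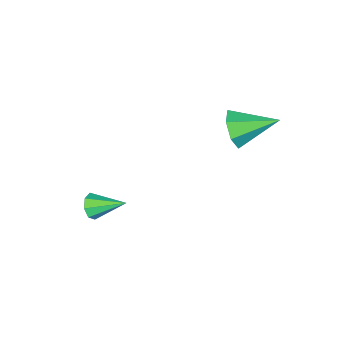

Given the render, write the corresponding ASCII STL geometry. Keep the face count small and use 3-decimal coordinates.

solid 
facet normal 0.728 -0.572 -0.378
outer loop
vertex -1.349 1.525 2.315
vertex -1.821 1.451 1.517
vertex -1.192 2.091 1.761
endloop
endfacet
facet normal 0.311 0.619 0.721
outer loop
vertex -1.349 1.525 2.315
vertex -1.192 2.091 1.761
vertex -3.219 2.549 2.243
endloop
endfacet
facet normal 0.728 -0.571 -0.378
outer loop
vertex -1.192 2.091 1.761
vertex -1.821 1.451 1.517
vertex -1.509 2.175 1.024
endloop
endfacet
facet normal 0.224 0.975 0.015
outer loop
vertex -1.192 2.091 1.761
vertex -1.509 2.175 1.024
vertex -3.219 2.549 2.243
endloop
endfacet
facet normal 0.728 -0.571 -0.378
outer loop
vertex -1.509 2.175 1.024
vertex -1.821 1.451 1.517
vertex -2.061 1.714 0.658
endloop
endfacet
facet normal -0.251 0.768 -0.589
outer loop
vertex -1.509 2.175 1.024
vertex -2.061 1.714 0.658
vertex -3.219 2.549 2.243
endloop
endfacet
facet normal 0.728 -0.571 -0.378
outer loop
vertex -2.061 1.714 0.658
vertex -1.821 1.451 1.517
vertex -2.432 1.055 0.939
endloop
endfacet
facet normal -0.757 0.155 -0.635
outer loop
vertex -2.061 1.714 0.658
vertex -2.432 1.055 0.939
vertex -3.219 2.549 2.243
endloop
endfacet
facet normal 0.728 -0.572 -0.378
outer loop
vertex -2.432 1.055 0.939
vertex -1.821 1.451 1.517
vertex -2.344 0.694 1.655
endloop
endfacet
facet normal -0.911 -0.401 -0.090
outer loop
vertex -2.432 1.055 0.939
vertex -2.344 0.694 1.655
vertex -3.219 2.549 2.243
endloop
endfacet
facet normal 0.728 -0.572 -0.379
outer loop
vertex -2.344 0.694 1.655
vertex -1.821 1.451 1.517
vertex -1.861 0.903 2.267
endloop
endfacet
facet normal -0.599 -0.485 0.638
outer loop
vertex -2.344 0.694 1.655
vertex -1.861 0.903 2.267
vertex -3.219 2.549 2.243
endloop
endfacet
facet normal 0.729 -0.571 -0.378
outer loop
vertex -1.861 0.903 2.267
vertex -1.821 1.451 1.517
vertex -1.349 1.525 2.315
endloop
endfacet
facet normal -0.056 -0.031 0.998
outer loop
vertex -1.861 0.903 2.267
vertex -1.349 1.525 2.315
vertex -3.219 2.549 2.243
endloop
endfacet
facet normal 0.564 -0.696 -0.445
outer loop
vertex 3.508 -1.429 -3.374
vertex 3.002 -1.621 -3.715
vertex 3.468 -1.19 -3.799
endloop
endfacet
facet normal 0.582 0.731 0.356
outer loop
vertex 3.508 -1.429 -3.374
vertex 3.468 -1.19 -3.799
vertex 2.078 -0.479 -2.985
endloop
endfacet
facet normal 0.563 -0.696 -0.446
outer loop
vertex 3.468 -1.19 -3.799
vertex 3.002 -1.621 -3.715
vertex 3.154 -1.203 -4.175
endloop
endfacet
facet normal 0.301 0.911 -0.282
outer loop
vertex 3.468 -1.19 -3.799
vertex 3.154 -1.203 -4.175
vertex 2.078 -0.479 -2.985
endloop
endfacet
facet normal 0.563 -0.696 -0.446
outer loop
vertex 3.154 -1.203 -4.175
vertex 3.002 -1.621 -3.715
vertex 2.752 -1.46 -4.282
endloop
endfacet
facet normal -0.268 0.696 -0.666
outer loop
vertex 3.154 -1.203 -4.175
vertex 2.752 -1.46 -4.282
vertex 2.078 -0.479 -2.985
endloop
endfacet
facet normal 0.564 -0.695 -0.446
outer loop
vertex 2.752 -1.46 -4.282
vertex 3.002 -1.621 -3.715
vertex 2.496 -1.812 -4.057
endloop
endfacet
facet normal -0.793 0.211 -0.572
outer loop
vertex 2.752 -1.46 -4.282
vertex 2.496 -1.812 -4.057
vertex 2.078 -0.479 -2.985
endloop
endfacet
facet normal 0.563 -0.696 -0.445
outer loop
vertex 2.496 -1.812 -4.057
vertex 3.002 -1.621 -3.715
vertex 2.536 -2.051 -3.632
endloop
endfacet
facet normal -0.964 -0.259 -0.055
outer loop
vertex 2.496 -1.812 -4.057
vertex 2.536 -2.051 -3.632
vertex 2.078 -0.479 -2.985
endloop
endfacet
facet normal 0.563 -0.696 -0.445
outer loop
vertex 2.536 -2.051 -3.632
vertex 3.002 -1.621 -3.715
vertex 2.849 -2.039 -3.255
endloop
endfacet
facet normal -0.684 -0.439 0.582
outer loop
vertex 2.536 -2.051 -3.632
vertex 2.849 -2.039 -3.255
vertex 2.078 -0.479 -2.985
endloop
endfacet
facet normal 0.564 -0.696 -0.445
outer loop
vertex 2.849 -2.039 -3.255
vertex 3.002 -1.621 -3.715
vertex 3.252 -1.781 -3.148
endloop
endfacet
facet normal -0.114 -0.224 0.968
outer loop
vertex 2.849 -2.039 -3.255
vertex 3.252 -1.781 -3.148
vertex 2.078 -0.479 -2.985
endloop
endfacet
facet normal 0.564 -0.696 -0.445
outer loop
vertex 3.252 -1.781 -3.148
vertex 3.002 -1.621 -3.715
vertex 3.508 -1.429 -3.374
endloop
endfacet
facet normal 0.411 0.262 0.873
outer loop
vertex 3.252 -1.781 -3.148
vertex 3.508 -1.429 -3.374
vertex 2.078 -0.479 -2.985
endloop
endfacet

endsolid


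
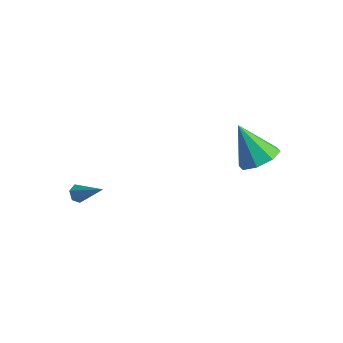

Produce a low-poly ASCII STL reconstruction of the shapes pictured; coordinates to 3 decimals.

solid 
facet normal -0.780 -0.160 -0.605
outer loop
vertex -3.279 -3.795 -0.327
vertex -3.489 -4.099 0.024
vertex -3.592 -3.6 0.025
endloop
endfacet
facet normal 0.309 0.921 -0.236
outer loop
vertex -3.279 -3.795 -0.327
vertex -3.592 -3.6 0.025
vertex -2.131 -3.821 1.076
endloop
endfacet
facet normal -0.781 -0.160 -0.604
outer loop
vertex -3.592 -3.6 0.025
vertex -3.489 -4.099 0.024
vertex -3.802 -3.904 0.377
endloop
endfacet
facet normal -0.264 0.802 0.535
outer loop
vertex -3.592 -3.6 0.025
vertex -3.802 -3.904 0.377
vertex -2.131 -3.821 1.076
endloop
endfacet
facet normal -0.781 -0.160 -0.604
outer loop
vertex -3.802 -3.904 0.377
vertex -3.489 -4.099 0.024
vertex -3.699 -4.404 0.376
endloop
endfacet
facet normal -0.381 -0.080 0.921
outer loop
vertex -3.802 -3.904 0.377
vertex -3.699 -4.404 0.376
vertex -2.131 -3.821 1.076
endloop
endfacet
facet normal -0.781 -0.160 -0.604
outer loop
vertex -3.699 -4.404 0.376
vertex -3.489 -4.099 0.024
vertex -3.386 -4.599 0.023
endloop
endfacet
facet normal 0.076 -0.843 0.533
outer loop
vertex -3.699 -4.404 0.376
vertex -3.386 -4.599 0.023
vertex -2.131 -3.821 1.076
endloop
endfacet
facet normal -0.780 -0.159 -0.605
outer loop
vertex -3.386 -4.599 0.023
vertex -3.489 -4.099 0.024
vertex -3.176 -4.294 -0.328
endloop
endfacet
facet normal 0.649 -0.722 -0.240
outer loop
vertex -3.386 -4.599 0.023
vertex -3.176 -4.294 -0.328
vertex -2.131 -3.821 1.076
endloop
endfacet
facet normal -0.780 -0.160 -0.605
outer loop
vertex -3.176 -4.294 -0.328
vertex -3.489 -4.099 0.024
vertex -3.279 -3.795 -0.327
endloop
endfacet
facet normal 0.765 0.159 -0.623
outer loop
vertex -3.176 -4.294 -0.328
vertex -3.279 -3.795 -0.327
vertex -2.131 -3.821 1.076
endloop
endfacet
facet normal 0.610 -0.025 -0.792
outer loop
vertex 3.986 1.032 3.413
vertex 3.139 1.222 2.755
vertex 3.856 1.847 3.287
endloop
endfacet
facet normal 0.447 0.206 0.871
outer loop
vertex 3.986 1.032 3.413
vertex 3.856 1.847 3.287
vertex 1.821 1.278 4.465
endloop
endfacet
facet normal 0.610 -0.026 -0.792
outer loop
vertex 3.856 1.847 3.287
vertex 3.139 1.222 2.755
vertex 3.306 2.295 2.848
endloop
endfacet
facet normal 0.140 0.775 0.616
outer loop
vertex 3.856 1.847 3.287
vertex 3.306 2.295 2.848
vertex 1.821 1.278 4.465
endloop
endfacet
facet normal 0.610 -0.026 -0.792
outer loop
vertex 3.306 2.295 2.848
vertex 3.139 1.222 2.755
vertex 2.658 2.115 2.355
endloop
endfacet
facet normal -0.399 0.896 0.197
outer loop
vertex 3.306 2.295 2.848
vertex 2.658 2.115 2.355
vertex 1.821 1.278 4.465
endloop
endfacet
facet normal 0.610 -0.026 -0.792
outer loop
vertex 2.658 2.115 2.355
vertex 3.139 1.222 2.755
vertex 2.291 1.411 2.096
endloop
endfacet
facet normal -0.855 0.498 -0.142
outer loop
vertex 2.658 2.115 2.355
vertex 2.291 1.411 2.096
vertex 1.821 1.278 4.465
endloop
endfacet
facet normal 0.610 -0.026 -0.792
outer loop
vertex 2.291 1.411 2.096
vertex 3.139 1.222 2.755
vertex 2.421 0.597 2.223
endloop
endfacet
facet normal -0.962 -0.185 -0.201
outer loop
vertex 2.291 1.411 2.096
vertex 2.421 0.597 2.223
vertex 1.821 1.278 4.465
endloop
endfacet
facet normal 0.609 -0.025 -0.793
outer loop
vertex 2.421 0.597 2.223
vertex 3.139 1.222 2.755
vertex 2.972 0.149 2.661
endloop
endfacet
facet normal -0.655 -0.754 0.054
outer loop
vertex 2.421 0.597 2.223
vertex 2.972 0.149 2.661
vertex 1.821 1.278 4.465
endloop
endfacet
facet normal 0.610 -0.026 -0.792
outer loop
vertex 2.972 0.149 2.661
vertex 3.139 1.222 2.755
vertex 3.62 0.329 3.154
endloop
endfacet
facet normal -0.117 -0.874 0.472
outer loop
vertex 2.972 0.149 2.661
vertex 3.62 0.329 3.154
vertex 1.821 1.278 4.465
endloop
endfacet
facet normal 0.610 -0.026 -0.792
outer loop
vertex 3.62 0.329 3.154
vertex 3.139 1.222 2.755
vertex 3.986 1.032 3.413
endloop
endfacet
facet normal 0.340 -0.476 0.811
outer loop
vertex 3.62 0.329 3.154
vertex 3.986 1.032 3.413
vertex 1.821 1.278 4.465
endloop
endfacet

endsolid


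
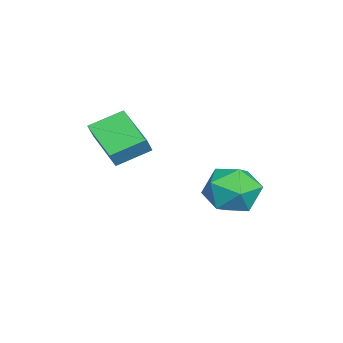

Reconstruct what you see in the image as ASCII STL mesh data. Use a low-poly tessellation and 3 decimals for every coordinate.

solid 
facet normal -0.516 0.143 -0.845
outer loop
vertex -1.922 -4.39 -0.042
vertex -2.513 -3.237 0.514
vertex -0.525 -3.347 -0.718
endloop
endfacet
facet normal 0.419 -0.817 -0.395
outer loop
vertex -0.107 -3.463 -0.034
vertex -1.922 -4.39 -0.042
vertex -0.525 -3.347 -0.718
endloop
endfacet
facet normal -0.516 0.143 -0.845
outer loop
vertex -0.525 -3.347 -0.718
vertex -2.513 -3.237 0.514
vertex -1.116 -2.194 -0.162
endloop
endfacet
facet normal 0.747 0.558 -0.362
outer loop
vertex -1.116 -2.194 -0.162
vertex -0.107 -3.463 -0.034
vertex -0.525 -3.347 -0.718
endloop
endfacet
facet normal -0.747 -0.558 0.362
outer loop
vertex -1.922 -4.39 -0.042
vertex -2.095 -3.353 1.198
vertex -2.513 -3.237 0.514
endloop
endfacet
facet normal 0.419 -0.817 -0.395
outer loop
vertex -1.504 -4.506 0.642
vertex -1.922 -4.39 -0.042
vertex -0.107 -3.463 -0.034
endloop
endfacet
facet normal -0.747 -0.558 0.362
outer loop
vertex -1.504 -4.506 0.642
vertex -2.095 -3.353 1.198
vertex -1.922 -4.39 -0.042
endloop
endfacet
facet normal -0.419 0.817 0.395
outer loop
vertex -2.513 -3.237 0.514
vertex -2.095 -3.353 1.198
vertex -1.116 -2.194 -0.162
endloop
endfacet
facet normal 0.747 0.558 -0.362
outer loop
vertex -0.698 -2.31 0.522
vertex -0.107 -3.463 -0.034
vertex -1.116 -2.194 -0.162
endloop
endfacet
facet normal -0.419 0.817 0.395
outer loop
vertex -1.116 -2.194 -0.162
vertex -2.095 -3.353 1.198
vertex -0.698 -2.31 0.522
endloop
endfacet
facet normal 0.516 -0.143 0.845
outer loop
vertex -0.698 -2.31 0.522
vertex -1.504 -4.506 0.642
vertex -0.107 -3.463 -0.034
endloop
endfacet
facet normal 0.516 -0.143 0.845
outer loop
vertex -2.095 -3.353 1.198
vertex -1.504 -4.506 0.642
vertex -0.698 -2.31 0.522
endloop
endfacet
facet normal -0.295 0.666 0.685
outer loop
vertex -3.77 1.32 -3.044
vertex -4.728 0.643 -2.799
vertex -3.706 0.476 -2.196
endloop
endfacet
facet normal 0.415 0.660 0.626
outer loop
vertex -3.77 1.32 -3.044
vertex -3.706 0.476 -2.196
vertex -2.795 0.628 -2.96
endloop
endfacet
facet normal 0.581 0.812 -0.052
outer loop
vertex -3.77 1.32 -3.044
vertex -2.795 0.628 -2.96
vertex -3.255 0.888 -4.036
endloop
endfacet
facet normal -0.026 0.911 -0.411
outer loop
vertex -3.77 1.32 -3.044
vertex -3.255 0.888 -4.036
vertex -4.449 0.898 -3.937
endloop
endfacet
facet normal -0.569 0.821 0.045
outer loop
vertex -3.77 1.32 -3.044
vertex -4.449 0.898 -3.937
vertex -4.728 0.643 -2.799
endloop
endfacet
facet normal 0.643 -0.001 0.766
outer loop
vertex -2.795 0.628 -2.96
vertex -3.706 0.476 -2.196
vertex -3.151 -0.478 -2.663
endloop
endfacet
facet normal -0.507 0.007 0.862
outer loop
vertex -3.706 0.476 -2.196
vertex -4.728 0.643 -2.799
vertex -4.345 -0.468 -2.564
endloop
endfacet
facet normal -0.950 0.259 -0.175
outer loop
vertex -4.728 0.643 -2.799
vertex -4.449 0.898 -3.937
vertex -4.805 -0.208 -3.64
endloop
endfacet
facet normal -0.072 0.404 -0.912
outer loop
vertex -4.449 0.898 -3.937
vertex -3.255 0.888 -4.036
vertex -3.894 -0.056 -4.404
endloop
endfacet
facet normal 0.912 0.244 -0.331
outer loop
vertex -3.255 0.888 -4.036
vertex -2.795 0.628 -2.96
vertex -2.872 -0.223 -3.801
endloop
endfacet
facet normal 0.026 -0.911 0.411
outer loop
vertex -3.83 -0.9 -3.556
vertex -3.151 -0.478 -2.663
vertex -4.345 -0.468 -2.564
endloop
endfacet
facet normal -0.581 -0.812 0.052
outer loop
vertex -3.83 -0.9 -3.556
vertex -4.345 -0.468 -2.564
vertex -4.805 -0.208 -3.64
endloop
endfacet
facet normal -0.415 -0.660 -0.626
outer loop
vertex -3.83 -0.9 -3.556
vertex -4.805 -0.208 -3.64
vertex -3.894 -0.056 -4.404
endloop
endfacet
facet normal 0.295 -0.666 -0.685
outer loop
vertex -3.83 -0.9 -3.556
vertex -3.894 -0.056 -4.404
vertex -2.872 -0.223 -3.801
endloop
endfacet
facet normal 0.569 -0.821 -0.045
outer loop
vertex -3.83 -0.9 -3.556
vertex -2.872 -0.223 -3.801
vertex -3.151 -0.478 -2.663
endloop
endfacet
facet normal 0.072 -0.404 0.912
outer loop
vertex -4.345 -0.468 -2.564
vertex -3.151 -0.478 -2.663
vertex -3.706 0.476 -2.196
endloop
endfacet
facet normal -0.912 -0.244 0.331
outer loop
vertex -4.805 -0.208 -3.64
vertex -4.345 -0.468 -2.564
vertex -4.728 0.643 -2.799
endloop
endfacet
facet normal -0.643 0.001 -0.766
outer loop
vertex -3.894 -0.056 -4.404
vertex -4.805 -0.208 -3.64
vertex -4.449 0.898 -3.937
endloop
endfacet
facet normal 0.507 -0.007 -0.862
outer loop
vertex -2.872 -0.223 -3.801
vertex -3.894 -0.056 -4.404
vertex -3.255 0.888 -4.036
endloop
endfacet
facet normal 0.950 -0.259 0.175
outer loop
vertex -3.151 -0.478 -2.663
vertex -2.872 -0.223 -3.801
vertex -2.795 0.628 -2.96
endloop
endfacet

endsolid


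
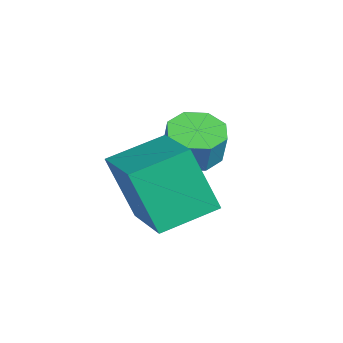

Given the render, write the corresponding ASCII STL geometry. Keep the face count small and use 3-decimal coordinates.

solid 
facet normal -0.314 -0.009 -0.949
outer loop
vertex 1.268 0.585 1.309
vertex 0.636 1.115 1.513
vertex 1.437 1.21 1.247
endloop
endfacet
facet normal 0.913 -0.277 -0.299
outer loop
vertex 1.268 0.585 1.309
vertex 1.437 1.21 1.247
vertex 1.616 0.594 2.362
endloop
endfacet
facet normal 0.913 -0.278 -0.300
outer loop
vertex 1.616 0.594 2.362
vertex 1.437 1.21 1.247
vertex 1.786 1.219 2.301
endloop
endfacet
facet normal 0.314 0.007 0.949
outer loop
vertex 1.616 0.594 2.362
vertex 1.786 1.219 2.301
vertex 0.984 1.125 2.567
endloop
endfacet
facet normal -0.314 -0.009 -0.949
outer loop
vertex 1.437 1.21 1.247
vertex 0.636 1.115 1.513
vertex 1.137 1.78 1.341
endloop
endfacet
facet normal 0.830 0.483 -0.279
outer loop
vertex 1.437 1.21 1.247
vertex 1.137 1.78 1.341
vertex 1.786 1.219 2.301
endloop
endfacet
facet normal 0.830 0.483 -0.279
outer loop
vertex 1.786 1.219 2.301
vertex 1.137 1.78 1.341
vertex 1.486 1.789 2.395
endloop
endfacet
facet normal 0.314 0.009 0.949
outer loop
vertex 1.786 1.219 2.301
vertex 1.486 1.789 2.395
vertex 0.984 1.125 2.567
endloop
endfacet
facet normal -0.314 -0.009 -0.949
outer loop
vertex 1.137 1.78 1.341
vertex 0.636 1.115 1.513
vertex 0.543 1.96 1.536
endloop
endfacet
facet normal 0.260 0.961 -0.094
outer loop
vertex 1.137 1.78 1.341
vertex 0.543 1.96 1.536
vertex 1.486 1.789 2.395
endloop
endfacet
facet normal 0.260 0.961 -0.094
outer loop
vertex 1.486 1.789 2.395
vertex 0.543 1.96 1.536
vertex 0.892 1.969 2.59
endloop
endfacet
facet normal 0.314 0.008 0.949
outer loop
vertex 1.486 1.789 2.395
vertex 0.892 1.969 2.59
vertex 0.984 1.125 2.567
endloop
endfacet
facet normal -0.315 -0.009 -0.949
outer loop
vertex 0.543 1.96 1.536
vertex 0.636 1.115 1.513
vertex 0.004 1.646 1.718
endloop
endfacet
facet normal -0.461 0.875 0.145
outer loop
vertex 0.543 1.96 1.536
vertex 0.004 1.646 1.718
vertex 0.892 1.969 2.59
endloop
endfacet
facet normal -0.461 0.876 0.145
outer loop
vertex 0.892 1.969 2.59
vertex 0.004 1.646 1.718
vertex 0.352 1.655 2.771
endloop
endfacet
facet normal 0.313 0.008 0.950
outer loop
vertex 0.892 1.969 2.59
vertex 0.352 1.655 2.771
vertex 0.984 1.125 2.567
endloop
endfacet
facet normal -0.314 -0.007 -0.949
outer loop
vertex 0.004 1.646 1.718
vertex 0.636 1.115 1.513
vertex -0.166 1.021 1.779
endloop
endfacet
facet normal -0.913 0.278 0.299
outer loop
vertex 0.004 1.646 1.718
vertex -0.166 1.021 1.779
vertex 0.352 1.655 2.771
endloop
endfacet
facet normal -0.913 0.277 0.300
outer loop
vertex 0.352 1.655 2.771
vertex -0.166 1.021 1.779
vertex 0.183 1.03 2.833
endloop
endfacet
facet normal 0.314 0.009 0.949
outer loop
vertex 0.352 1.655 2.771
vertex 0.183 1.03 2.833
vertex 0.984 1.125 2.567
endloop
endfacet
facet normal -0.314 -0.009 -0.949
outer loop
vertex -0.166 1.021 1.779
vertex 0.636 1.115 1.513
vertex 0.134 0.451 1.685
endloop
endfacet
facet normal -0.830 -0.483 0.279
outer loop
vertex -0.166 1.021 1.779
vertex 0.134 0.451 1.685
vertex 0.183 1.03 2.833
endloop
endfacet
facet normal -0.830 -0.483 0.279
outer loop
vertex 0.183 1.03 2.833
vertex 0.134 0.451 1.685
vertex 0.483 0.46 2.739
endloop
endfacet
facet normal 0.314 0.009 0.949
outer loop
vertex 0.183 1.03 2.833
vertex 0.483 0.46 2.739
vertex 0.984 1.125 2.567
endloop
endfacet
facet normal -0.314 -0.008 -0.949
outer loop
vertex 0.134 0.451 1.685
vertex 0.636 1.115 1.513
vertex 0.728 0.271 1.49
endloop
endfacet
facet normal -0.260 -0.961 0.094
outer loop
vertex 0.134 0.451 1.685
vertex 0.728 0.271 1.49
vertex 0.483 0.46 2.739
endloop
endfacet
facet normal -0.260 -0.961 0.094
outer loop
vertex 0.483 0.46 2.739
vertex 0.728 0.271 1.49
vertex 1.077 0.28 2.544
endloop
endfacet
facet normal 0.314 0.009 0.949
outer loop
vertex 0.483 0.46 2.739
vertex 1.077 0.28 2.544
vertex 0.984 1.125 2.567
endloop
endfacet
facet normal -0.313 -0.008 -0.950
outer loop
vertex 0.728 0.271 1.49
vertex 0.636 1.115 1.513
vertex 1.268 0.585 1.309
endloop
endfacet
facet normal 0.461 -0.876 -0.145
outer loop
vertex 0.728 0.271 1.49
vertex 1.268 0.585 1.309
vertex 1.077 0.28 2.544
endloop
endfacet
facet normal 0.461 -0.875 -0.145
outer loop
vertex 1.077 0.28 2.544
vertex 1.268 0.585 1.309
vertex 1.616 0.594 2.362
endloop
endfacet
facet normal 0.315 0.009 0.949
outer loop
vertex 1.077 0.28 2.544
vertex 1.616 0.594 2.362
vertex 0.984 1.125 2.567
endloop
endfacet
facet normal -0.951 0.004 -0.310
outer loop
vertex 1.534 -1.599 2.349
vertex 1.385 0.089 2.828
vertex 2.16 -1.001 0.436
endloop
endfacet
facet normal 0.085 -0.959 -0.272
outer loop
vertex 4.175 -1.009 1.092
vertex 1.534 -1.599 2.349
vertex 2.16 -1.001 0.436
endloop
endfacet
facet normal -0.951 0.003 -0.310
outer loop
vertex 2.16 -1.001 0.436
vertex 1.385 0.089 2.828
vertex 2.01 0.687 0.914
endloop
endfacet
facet normal 0.298 0.285 -0.911
outer loop
vertex 2.01 0.687 0.914
vertex 4.175 -1.009 1.092
vertex 2.16 -1.001 0.436
endloop
endfacet
facet normal -0.298 -0.285 0.911
outer loop
vertex 1.534 -1.599 2.349
vertex 3.4 0.081 3.484
vertex 1.385 0.089 2.828
endloop
endfacet
facet normal 0.085 -0.959 -0.272
outer loop
vertex 3.55 -1.607 3.006
vertex 1.534 -1.599 2.349
vertex 4.175 -1.009 1.092
endloop
endfacet
facet normal -0.298 -0.285 0.911
outer loop
vertex 3.55 -1.607 3.006
vertex 3.4 0.081 3.484
vertex 1.534 -1.599 2.349
endloop
endfacet
facet normal -0.085 0.959 0.272
outer loop
vertex 1.385 0.089 2.828
vertex 3.4 0.081 3.484
vertex 2.01 0.687 0.914
endloop
endfacet
facet normal 0.298 0.285 -0.911
outer loop
vertex 4.026 0.679 1.571
vertex 4.175 -1.009 1.092
vertex 2.01 0.687 0.914
endloop
endfacet
facet normal -0.085 0.959 0.272
outer loop
vertex 2.01 0.687 0.914
vertex 3.4 0.081 3.484
vertex 4.026 0.679 1.571
endloop
endfacet
facet normal 0.951 -0.004 0.309
outer loop
vertex 4.026 0.679 1.571
vertex 3.55 -1.607 3.006
vertex 4.175 -1.009 1.092
endloop
endfacet
facet normal 0.951 -0.003 0.310
outer loop
vertex 3.4 0.081 3.484
vertex 3.55 -1.607 3.006
vertex 4.026 0.679 1.571
endloop
endfacet

endsolid


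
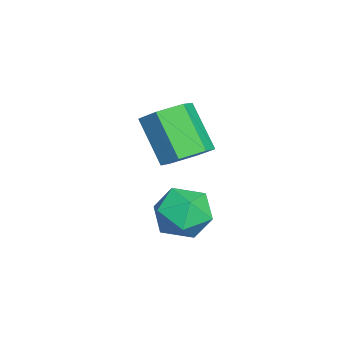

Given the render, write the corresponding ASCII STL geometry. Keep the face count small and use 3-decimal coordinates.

solid 
facet normal -0.111 0.227 0.968
outer loop
vertex 2.905 1.717 0.98
vertex 3.001 0.545 1.266
vertex 3.99 1.239 1.217
endloop
endfacet
facet normal 0.201 0.762 0.615
outer loop
vertex 2.905 1.717 0.98
vertex 3.99 1.239 1.217
vertex 3.858 2.015 0.299
endloop
endfacet
facet normal -0.238 0.967 0.090
outer loop
vertex 2.905 1.717 0.98
vertex 3.858 2.015 0.299
vertex 2.787 1.8 -0.22
endloop
endfacet
facet normal -0.821 0.558 0.119
outer loop
vertex 2.905 1.717 0.98
vertex 2.787 1.8 -0.22
vertex 2.257 0.892 0.378
endloop
endfacet
facet normal -0.743 0.101 0.662
outer loop
vertex 2.905 1.717 0.98
vertex 2.257 0.892 0.378
vertex 3.001 0.545 1.266
endloop
endfacet
facet normal 0.799 0.511 0.317
outer loop
vertex 3.858 2.015 0.299
vertex 3.99 1.239 1.217
vertex 4.543 1.028 0.162
endloop
endfacet
facet normal 0.294 -0.356 0.887
outer loop
vertex 3.99 1.239 1.217
vertex 3.001 0.545 1.266
vertex 4.013 0.12 0.76
endloop
endfacet
facet normal -0.729 -0.561 0.392
outer loop
vertex 3.001 0.545 1.266
vertex 2.257 0.892 0.378
vertex 2.942 -0.095 0.241
endloop
endfacet
facet normal -0.856 0.180 -0.485
outer loop
vertex 2.257 0.892 0.378
vertex 2.787 1.8 -0.22
vertex 2.81 0.681 -0.677
endloop
endfacet
facet normal 0.088 0.843 -0.531
outer loop
vertex 2.787 1.8 -0.22
vertex 3.858 2.015 0.299
vertex 3.799 1.375 -0.726
endloop
endfacet
facet normal 0.821 -0.558 -0.119
outer loop
vertex 3.895 0.203 -0.44
vertex 4.543 1.028 0.162
vertex 4.013 0.12 0.76
endloop
endfacet
facet normal 0.238 -0.967 -0.090
outer loop
vertex 3.895 0.203 -0.44
vertex 4.013 0.12 0.76
vertex 2.942 -0.095 0.241
endloop
endfacet
facet normal -0.201 -0.762 -0.615
outer loop
vertex 3.895 0.203 -0.44
vertex 2.942 -0.095 0.241
vertex 2.81 0.681 -0.677
endloop
endfacet
facet normal 0.111 -0.227 -0.968
outer loop
vertex 3.895 0.203 -0.44
vertex 2.81 0.681 -0.677
vertex 3.799 1.375 -0.726
endloop
endfacet
facet normal 0.743 -0.101 -0.662
outer loop
vertex 3.895 0.203 -0.44
vertex 3.799 1.375 -0.726
vertex 4.543 1.028 0.162
endloop
endfacet
facet normal 0.856 -0.180 0.485
outer loop
vertex 4.013 0.12 0.76
vertex 4.543 1.028 0.162
vertex 3.99 1.239 1.217
endloop
endfacet
facet normal -0.088 -0.843 0.531
outer loop
vertex 2.942 -0.095 0.241
vertex 4.013 0.12 0.76
vertex 3.001 0.545 1.266
endloop
endfacet
facet normal -0.799 -0.511 -0.317
outer loop
vertex 2.81 0.681 -0.677
vertex 2.942 -0.095 0.241
vertex 2.257 0.892 0.378
endloop
endfacet
facet normal -0.294 0.356 -0.887
outer loop
vertex 3.799 1.375 -0.726
vertex 2.81 0.681 -0.677
vertex 2.787 1.8 -0.22
endloop
endfacet
facet normal 0.729 0.561 -0.392
outer loop
vertex 4.543 1.028 0.162
vertex 3.799 1.375 -0.726
vertex 3.858 2.015 0.299
endloop
endfacet
facet normal 0.499 0.396 -0.771
outer loop
vertex 3.355 1.746 3.423
vertex 2.889 1.098 2.788
vertex 2.471 2.008 2.985
endloop
endfacet
facet normal 0.028 0.881 0.471
outer loop
vertex 3.355 1.746 3.423
vertex 2.471 2.008 2.985
vertex 2.278 0.89 5.087
endloop
endfacet
facet normal 0.027 0.882 0.471
outer loop
vertex 2.278 0.89 5.087
vertex 2.471 2.008 2.985
vertex 1.394 1.151 4.65
endloop
endfacet
facet normal -0.498 -0.397 0.771
outer loop
vertex 2.278 0.89 5.087
vertex 1.394 1.151 4.65
vertex 1.811 0.242 4.452
endloop
endfacet
facet normal 0.499 0.396 -0.771
outer loop
vertex 2.471 2.008 2.985
vertex 2.889 1.098 2.788
vertex 2.005 1.36 2.35
endloop
endfacet
facet normal -0.737 0.663 -0.135
outer loop
vertex 2.471 2.008 2.985
vertex 2.005 1.36 2.35
vertex 1.394 1.151 4.65
endloop
endfacet
facet normal -0.737 0.663 -0.135
outer loop
vertex 1.394 1.151 4.65
vertex 2.005 1.36 2.35
vertex 0.928 0.503 4.015
endloop
endfacet
facet normal -0.499 -0.397 0.771
outer loop
vertex 1.394 1.151 4.65
vertex 0.928 0.503 4.015
vertex 1.811 0.242 4.452
endloop
endfacet
facet normal 0.499 0.396 -0.771
outer loop
vertex 2.005 1.36 2.35
vertex 2.889 1.098 2.788
vertex 2.422 0.45 2.153
endloop
endfacet
facet normal -0.764 -0.219 -0.607
outer loop
vertex 2.005 1.36 2.35
vertex 2.422 0.45 2.153
vertex 0.928 0.503 4.015
endloop
endfacet
facet normal -0.764 -0.218 -0.607
outer loop
vertex 0.928 0.503 4.015
vertex 2.422 0.45 2.153
vertex 1.345 -0.406 3.817
endloop
endfacet
facet normal -0.499 -0.397 0.771
outer loop
vertex 0.928 0.503 4.015
vertex 1.345 -0.406 3.817
vertex 1.811 0.242 4.452
endloop
endfacet
facet normal 0.498 0.397 -0.771
outer loop
vertex 2.422 0.45 2.153
vertex 2.889 1.098 2.788
vertex 3.306 0.189 2.59
endloop
endfacet
facet normal -0.027 -0.882 -0.471
outer loop
vertex 2.422 0.45 2.153
vertex 3.306 0.189 2.59
vertex 1.345 -0.406 3.817
endloop
endfacet
facet normal -0.028 -0.881 -0.472
outer loop
vertex 1.345 -0.406 3.817
vertex 3.306 0.189 2.59
vertex 2.229 -0.668 4.255
endloop
endfacet
facet normal -0.499 -0.396 0.771
outer loop
vertex 1.345 -0.406 3.817
vertex 2.229 -0.668 4.255
vertex 1.811 0.242 4.452
endloop
endfacet
facet normal 0.499 0.397 -0.771
outer loop
vertex 3.306 0.189 2.59
vertex 2.889 1.098 2.788
vertex 3.772 0.837 3.225
endloop
endfacet
facet normal 0.737 -0.663 0.135
outer loop
vertex 3.306 0.189 2.59
vertex 3.772 0.837 3.225
vertex 2.229 -0.668 4.255
endloop
endfacet
facet normal 0.737 -0.663 0.135
outer loop
vertex 2.229 -0.668 4.255
vertex 3.772 0.837 3.225
vertex 2.695 -0.02 4.89
endloop
endfacet
facet normal -0.499 -0.396 0.771
outer loop
vertex 2.229 -0.668 4.255
vertex 2.695 -0.02 4.89
vertex 1.811 0.242 4.452
endloop
endfacet
facet normal 0.499 0.397 -0.771
outer loop
vertex 3.772 0.837 3.225
vertex 2.889 1.098 2.788
vertex 3.355 1.746 3.423
endloop
endfacet
facet normal 0.764 0.218 0.607
outer loop
vertex 3.772 0.837 3.225
vertex 3.355 1.746 3.423
vertex 2.695 -0.02 4.89
endloop
endfacet
facet normal 0.764 0.219 0.607
outer loop
vertex 2.695 -0.02 4.89
vertex 3.355 1.746 3.423
vertex 2.278 0.89 5.087
endloop
endfacet
facet normal -0.499 -0.396 0.771
outer loop
vertex 2.695 -0.02 4.89
vertex 2.278 0.89 5.087
vertex 1.811 0.242 4.452
endloop
endfacet

endsolid
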